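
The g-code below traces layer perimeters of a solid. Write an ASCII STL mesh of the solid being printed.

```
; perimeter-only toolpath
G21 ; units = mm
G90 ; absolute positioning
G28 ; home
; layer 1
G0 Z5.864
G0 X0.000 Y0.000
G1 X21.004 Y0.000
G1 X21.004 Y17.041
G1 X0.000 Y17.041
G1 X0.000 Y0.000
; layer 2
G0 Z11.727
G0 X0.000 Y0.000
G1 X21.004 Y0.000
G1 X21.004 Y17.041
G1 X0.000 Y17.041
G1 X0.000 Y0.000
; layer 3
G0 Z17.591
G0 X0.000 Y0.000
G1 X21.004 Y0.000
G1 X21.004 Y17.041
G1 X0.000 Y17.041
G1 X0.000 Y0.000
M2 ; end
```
solid part
  facet normal 0.0000 0.0000 -1.0000
    outer loop
      vertex 21.004 17.041 0.000
      vertex 21.004 0.000 0.000
      vertex 0.000 0.000 0.000
    endloop
  endfacet
  facet normal 0.0000 0.0000 -1.0000
    outer loop
      vertex 0.000 17.041 0.000
      vertex 21.004 17.041 0.000
      vertex 0.000 0.000 0.000
    endloop
  endfacet
  facet normal 0.0000 0.0000 1.0000
    outer loop
      vertex 0.000 0.000 17.591
      vertex 21.004 0.000 17.591
      vertex 21.004 17.041 17.591
    endloop
  endfacet
  facet normal 0.0000 0.0000 1.0000
    outer loop
      vertex 0.000 0.000 17.591
      vertex 21.004 17.041 17.591
      vertex 0.000 17.041 17.591
    endloop
  endfacet
  facet normal 0.0000 -1.0000 0.0000
    outer loop
      vertex 0.000 0.000 0.000
      vertex 21.004 0.000 0.000
      vertex 21.004 0.000 17.591
    endloop
  endfacet
  facet normal 0.0000 -1.0000 0.0000
    outer loop
      vertex 0.000 0.000 0.000
      vertex 21.004 0.000 17.591
      vertex 0.000 0.000 17.591
    endloop
  endfacet
  facet normal 0.0000 1.0000 0.0000
    outer loop
      vertex 21.004 17.041 17.591
      vertex 21.004 17.041 0.000
      vertex 0.000 17.041 0.000
    endloop
  endfacet
  facet normal 0.0000 1.0000 0.0000
    outer loop
      vertex 0.000 17.041 17.591
      vertex 21.004 17.041 17.591
      vertex 0.000 17.041 0.000
    endloop
  endfacet
  facet normal -1.0000 0.0000 0.0000
    outer loop
      vertex 0.000 17.041 17.591
      vertex 0.000 17.041 0.000
      vertex 0.000 0.000 0.000
    endloop
  endfacet
  facet normal -1.0000 0.0000 0.0000
    outer loop
      vertex 0.000 0.000 17.591
      vertex 0.000 17.041 17.591
      vertex 0.000 0.000 0.000
    endloop
  endfacet
  facet normal 1.0000 0.0000 0.0000
    outer loop
      vertex 21.004 0.000 0.000
      vertex 21.004 17.041 0.000
      vertex 21.004 17.041 17.591
    endloop
  endfacet
  facet normal 1.0000 0.0000 0.0000
    outer loop
      vertex 21.004 0.000 0.000
      vertex 21.004 17.041 17.591
      vertex 21.004 0.000 17.591
    endloop
  endfacet
endsolid part

The G0 Z moves step by Δz≈5.864 mm. Every layer's G1 loop is the same polygon, so the solid is a straight extrusion of it from z=0 to z≈17.6. Closing with flat bottom and top caps and triangulating gives 12 facets — a rectangular box, roughly 21 × 17 mm footprint and 17.6 mm tall.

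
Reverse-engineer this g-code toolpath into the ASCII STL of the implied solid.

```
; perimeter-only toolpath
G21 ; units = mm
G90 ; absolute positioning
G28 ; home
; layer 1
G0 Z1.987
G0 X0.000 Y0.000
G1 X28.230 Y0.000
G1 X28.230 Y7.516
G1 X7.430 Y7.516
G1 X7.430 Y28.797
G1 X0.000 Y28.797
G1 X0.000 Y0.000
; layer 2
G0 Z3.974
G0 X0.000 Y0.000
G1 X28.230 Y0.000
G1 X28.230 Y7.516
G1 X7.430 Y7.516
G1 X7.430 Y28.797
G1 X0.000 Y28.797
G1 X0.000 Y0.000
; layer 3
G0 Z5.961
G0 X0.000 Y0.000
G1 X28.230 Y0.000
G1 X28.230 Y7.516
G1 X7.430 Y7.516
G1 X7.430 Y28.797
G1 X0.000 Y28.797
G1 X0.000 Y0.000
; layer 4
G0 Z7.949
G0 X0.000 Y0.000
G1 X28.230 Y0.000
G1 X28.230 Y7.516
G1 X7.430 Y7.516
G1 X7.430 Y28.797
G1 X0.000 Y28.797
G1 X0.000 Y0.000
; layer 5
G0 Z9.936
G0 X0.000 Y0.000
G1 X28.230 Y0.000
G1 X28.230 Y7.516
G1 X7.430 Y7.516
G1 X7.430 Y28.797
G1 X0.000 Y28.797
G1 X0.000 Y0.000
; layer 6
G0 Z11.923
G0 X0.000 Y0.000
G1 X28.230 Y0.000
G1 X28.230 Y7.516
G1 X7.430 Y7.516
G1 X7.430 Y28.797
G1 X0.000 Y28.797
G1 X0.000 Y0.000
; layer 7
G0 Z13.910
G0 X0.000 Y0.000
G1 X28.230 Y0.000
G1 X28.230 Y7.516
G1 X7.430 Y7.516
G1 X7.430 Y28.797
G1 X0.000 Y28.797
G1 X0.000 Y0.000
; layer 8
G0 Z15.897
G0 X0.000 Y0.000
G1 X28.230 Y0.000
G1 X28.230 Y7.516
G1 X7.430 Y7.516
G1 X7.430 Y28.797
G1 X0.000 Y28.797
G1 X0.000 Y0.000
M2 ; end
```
solid part
  facet normal 0.0000 0.0000 -1.0000
    outer loop
      vertex 28.230 7.516 0.000
      vertex 28.230 0.000 0.000
      vertex 0.000 0.000 0.000
    endloop
  endfacet
  facet normal 0.0000 0.0000 -1.0000
    outer loop
      vertex 7.430 7.516 0.000
      vertex 28.230 7.516 0.000
      vertex 0.000 0.000 0.000
    endloop
  endfacet
  facet normal 0.0000 0.0000 -1.0000
    outer loop
      vertex 7.430 28.797 0.000
      vertex 7.430 7.516 0.000
      vertex 0.000 0.000 0.000
    endloop
  endfacet
  facet normal 0.0000 0.0000 -1.0000
    outer loop
      vertex 0.000 28.797 0.000
      vertex 7.430 28.797 0.000
      vertex 0.000 0.000 0.000
    endloop
  endfacet
  facet normal 0.0000 0.0000 1.0000
    outer loop
      vertex 0.000 0.000 15.897
      vertex 28.230 0.000 15.897
      vertex 28.230 7.516 15.897
    endloop
  endfacet
  facet normal 0.0000 0.0000 1.0000
    outer loop
      vertex 0.000 0.000 15.897
      vertex 28.230 7.516 15.897
      vertex 7.430 7.516 15.897
    endloop
  endfacet
  facet normal 0.0000 0.0000 1.0000
    outer loop
      vertex 0.000 0.000 15.897
      vertex 7.430 7.516 15.897
      vertex 7.430 28.797 15.897
    endloop
  endfacet
  facet normal 0.0000 0.0000 1.0000
    outer loop
      vertex 0.000 0.000 15.897
      vertex 7.430 28.797 15.897
      vertex 0.000 28.797 15.897
    endloop
  endfacet
  facet normal 0.0000 -1.0000 0.0000
    outer loop
      vertex 0.000 0.000 0.000
      vertex 28.230 0.000 0.000
      vertex 28.230 0.000 15.897
    endloop
  endfacet
  facet normal 0.0000 -1.0000 0.0000
    outer loop
      vertex 0.000 0.000 0.000
      vertex 28.230 0.000 15.897
      vertex 0.000 0.000 15.897
    endloop
  endfacet
  facet normal 1.0000 0.0000 0.0000
    outer loop
      vertex 28.230 0.000 0.000
      vertex 28.230 7.516 0.000
      vertex 28.230 7.516 15.897
    endloop
  endfacet
  facet normal 1.0000 0.0000 0.0000
    outer loop
      vertex 28.230 0.000 0.000
      vertex 28.230 7.516 15.897
      vertex 28.230 0.000 15.897
    endloop
  endfacet
  facet normal 0.0000 1.0000 0.0000
    outer loop
      vertex 28.230 7.516 0.000
      vertex 7.430 7.516 0.000
      vertex 7.430 7.516 15.897
    endloop
  endfacet
  facet normal 0.0000 1.0000 0.0000
    outer loop
      vertex 28.230 7.516 0.000
      vertex 7.430 7.516 15.897
      vertex 28.230 7.516 15.897
    endloop
  endfacet
  facet normal 1.0000 0.0000 0.0000
    outer loop
      vertex 7.430 7.516 0.000
      vertex 7.430 28.797 0.000
      vertex 7.430 28.797 15.897
    endloop
  endfacet
  facet normal 1.0000 0.0000 0.0000
    outer loop
      vertex 7.430 7.516 0.000
      vertex 7.430 28.797 15.897
      vertex 7.430 7.516 15.897
    endloop
  endfacet
  facet normal 0.0000 1.0000 0.0000
    outer loop
      vertex 7.430 28.797 0.000
      vertex 0.000 28.797 0.000
      vertex 0.000 28.797 15.897
    endloop
  endfacet
  facet normal 0.0000 1.0000 0.0000
    outer loop
      vertex 7.430 28.797 0.000
      vertex 0.000 28.797 15.897
      vertex 7.430 28.797 15.897
    endloop
  endfacet
  facet normal -1.0000 0.0000 0.0000
    outer loop
      vertex 0.000 28.797 0.000
      vertex 0.000 0.000 0.000
      vertex 0.000 0.000 15.897
    endloop
  endfacet
  facet normal -1.0000 0.0000 0.0000
    outer loop
      vertex 0.000 28.797 0.000
      vertex 0.000 0.000 15.897
      vertex 0.000 28.797 15.897
    endloop
  endfacet
endsolid part

The G0 Z moves step by Δz≈1.987 mm. Every layer's G1 loop is the same polygon, so the solid is a straight extrusion of it from z=0 to z≈15.9. Closing with flat bottom and top caps and triangulating gives 20 facets — an L-shaped prism: outer 28.2 × 28.8 mm, arm thicknesses ≈ 7.52 mm (horizontal) and 7.43 mm (vertical), extruded 15.9 mm in z.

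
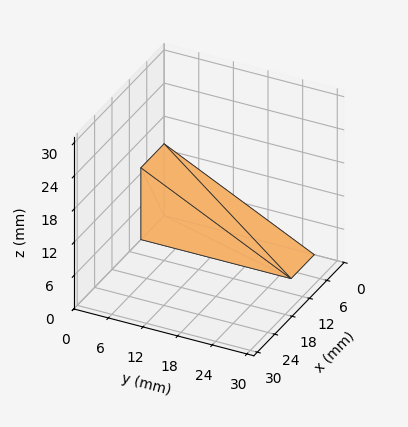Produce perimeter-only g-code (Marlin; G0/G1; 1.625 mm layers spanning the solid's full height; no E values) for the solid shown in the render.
Reading the render: the shape is a wedge (ramp): 8 × 26 mm base, rising to 13 mm along the y=0 edge and sloping linearly to z=0 at y=26 (dimensions read to the nearest mm from the axis ticks). For the g-code, the solid's height is divided into equal slices at the stated Δz and each level perimeter traced with G1 moves after a G0 lift.

; perimeter-only toolpath
G21 ; units = mm
G90 ; absolute positioning
G28 ; home
; layer 1
G0 Z1.625
G0 X0.000 Y0.000
G1 X8.000 Y0.000
G1 X8.000 Y22.750
G1 X0.000 Y22.750
G1 X0.000 Y0.000
; layer 2
G0 Z3.250
G0 X0.000 Y0.000
G1 X8.000 Y0.000
G1 X8.000 Y19.500
G1 X0.000 Y19.500
G1 X0.000 Y0.000
; layer 3
G0 Z4.875
G0 X0.000 Y0.000
G1 X8.000 Y0.000
G1 X8.000 Y16.250
G1 X0.000 Y16.250
G1 X0.000 Y0.000
; layer 4
G0 Z6.500
G0 X0.000 Y0.000
G1 X8.000 Y0.000
G1 X8.000 Y13.000
G1 X0.000 Y13.000
G1 X0.000 Y0.000
; layer 5
G0 Z8.125
G0 X0.000 Y0.000
G1 X8.000 Y0.000
G1 X8.000 Y9.750
G1 X0.000 Y9.750
G1 X0.000 Y0.000
; layer 6
G0 Z9.750
G0 X0.000 Y0.000
G1 X8.000 Y0.000
G1 X8.000 Y6.500
G1 X0.000 Y6.500
G1 X0.000 Y0.000
; layer 7
G0 Z11.375
G0 X0.000 Y0.000
G1 X8.000 Y0.000
G1 X8.000 Y3.250
G1 X0.000 Y3.250
G1 X0.000 Y0.000
M2 ; end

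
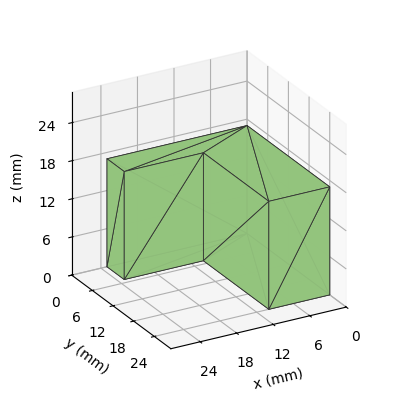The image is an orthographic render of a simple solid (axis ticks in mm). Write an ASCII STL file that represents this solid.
Reading the render: the shape is an L-shaped prism: outer 23 × 24 mm, arm thicknesses ≈ 5 mm (horizontal) and 10 mm (vertical), extruded 17 mm in z (dimensions read to the nearest mm from the axis ticks). For the STL, each face is triangulated and given an outward normal.

solid part
  facet normal 0.0000 0.0000 -1.0000
    outer loop
      vertex 23.00 5.00 0.00
      vertex 23.00 0.00 0.00
      vertex 0.00 0.00 0.00
    endloop
  endfacet
  facet normal 0.0000 0.0000 -1.0000
    outer loop
      vertex 10.00 5.00 0.00
      vertex 23.00 5.00 0.00
      vertex 0.00 0.00 0.00
    endloop
  endfacet
  facet normal 0.0000 0.0000 -1.0000
    outer loop
      vertex 10.00 24.00 0.00
      vertex 10.00 5.00 0.00
      vertex 0.00 0.00 0.00
    endloop
  endfacet
  facet normal 0.0000 0.0000 -1.0000
    outer loop
      vertex 0.00 24.00 0.00
      vertex 10.00 24.00 0.00
      vertex 0.00 0.00 0.00
    endloop
  endfacet
  facet normal 0.0000 0.0000 1.0000
    outer loop
      vertex 0.00 0.00 17.00
      vertex 23.00 0.00 17.00
      vertex 23.00 5.00 17.00
    endloop
  endfacet
  facet normal 0.0000 0.0000 1.0000
    outer loop
      vertex 0.00 0.00 17.00
      vertex 23.00 5.00 17.00
      vertex 10.00 5.00 17.00
    endloop
  endfacet
  facet normal 0.0000 0.0000 1.0000
    outer loop
      vertex 0.00 0.00 17.00
      vertex 10.00 5.00 17.00
      vertex 10.00 24.00 17.00
    endloop
  endfacet
  facet normal 0.0000 0.0000 1.0000
    outer loop
      vertex 0.00 0.00 17.00
      vertex 10.00 24.00 17.00
      vertex 0.00 24.00 17.00
    endloop
  endfacet
  facet normal 0.0000 -1.0000 0.0000
    outer loop
      vertex 0.00 0.00 0.00
      vertex 23.00 0.00 0.00
      vertex 23.00 0.00 17.00
    endloop
  endfacet
  facet normal 0.0000 -1.0000 0.0000
    outer loop
      vertex 0.00 0.00 0.00
      vertex 23.00 0.00 17.00
      vertex 0.00 0.00 17.00
    endloop
  endfacet
  facet normal 1.0000 0.0000 0.0000
    outer loop
      vertex 23.00 0.00 0.00
      vertex 23.00 5.00 0.00
      vertex 23.00 5.00 17.00
    endloop
  endfacet
  facet normal 1.0000 0.0000 0.0000
    outer loop
      vertex 23.00 0.00 0.00
      vertex 23.00 5.00 17.00
      vertex 23.00 0.00 17.00
    endloop
  endfacet
  facet normal 0.0000 1.0000 0.0000
    outer loop
      vertex 23.00 5.00 0.00
      vertex 10.00 5.00 0.00
      vertex 10.00 5.00 17.00
    endloop
  endfacet
  facet normal 0.0000 1.0000 0.0000
    outer loop
      vertex 23.00 5.00 0.00
      vertex 10.00 5.00 17.00
      vertex 23.00 5.00 17.00
    endloop
  endfacet
  facet normal 1.0000 0.0000 0.0000
    outer loop
      vertex 10.00 5.00 0.00
      vertex 10.00 24.00 0.00
      vertex 10.00 24.00 17.00
    endloop
  endfacet
  facet normal 1.0000 0.0000 0.0000
    outer loop
      vertex 10.00 5.00 0.00
      vertex 10.00 24.00 17.00
      vertex 10.00 5.00 17.00
    endloop
  endfacet
  facet normal 0.0000 1.0000 0.0000
    outer loop
      vertex 10.00 24.00 0.00
      vertex 0.00 24.00 0.00
      vertex 0.00 24.00 17.00
    endloop
  endfacet
  facet normal 0.0000 1.0000 0.0000
    outer loop
      vertex 10.00 24.00 0.00
      vertex 0.00 24.00 17.00
      vertex 10.00 24.00 17.00
    endloop
  endfacet
  facet normal -1.0000 0.0000 0.0000
    outer loop
      vertex 0.00 24.00 0.00
      vertex 0.00 0.00 0.00
      vertex 0.00 0.00 17.00
    endloop
  endfacet
  facet normal -1.0000 0.0000 0.0000
    outer loop
      vertex 0.00 24.00 0.00
      vertex 0.00 0.00 17.00
      vertex 0.00 24.00 17.00
    endloop
  endfacet
endsolid part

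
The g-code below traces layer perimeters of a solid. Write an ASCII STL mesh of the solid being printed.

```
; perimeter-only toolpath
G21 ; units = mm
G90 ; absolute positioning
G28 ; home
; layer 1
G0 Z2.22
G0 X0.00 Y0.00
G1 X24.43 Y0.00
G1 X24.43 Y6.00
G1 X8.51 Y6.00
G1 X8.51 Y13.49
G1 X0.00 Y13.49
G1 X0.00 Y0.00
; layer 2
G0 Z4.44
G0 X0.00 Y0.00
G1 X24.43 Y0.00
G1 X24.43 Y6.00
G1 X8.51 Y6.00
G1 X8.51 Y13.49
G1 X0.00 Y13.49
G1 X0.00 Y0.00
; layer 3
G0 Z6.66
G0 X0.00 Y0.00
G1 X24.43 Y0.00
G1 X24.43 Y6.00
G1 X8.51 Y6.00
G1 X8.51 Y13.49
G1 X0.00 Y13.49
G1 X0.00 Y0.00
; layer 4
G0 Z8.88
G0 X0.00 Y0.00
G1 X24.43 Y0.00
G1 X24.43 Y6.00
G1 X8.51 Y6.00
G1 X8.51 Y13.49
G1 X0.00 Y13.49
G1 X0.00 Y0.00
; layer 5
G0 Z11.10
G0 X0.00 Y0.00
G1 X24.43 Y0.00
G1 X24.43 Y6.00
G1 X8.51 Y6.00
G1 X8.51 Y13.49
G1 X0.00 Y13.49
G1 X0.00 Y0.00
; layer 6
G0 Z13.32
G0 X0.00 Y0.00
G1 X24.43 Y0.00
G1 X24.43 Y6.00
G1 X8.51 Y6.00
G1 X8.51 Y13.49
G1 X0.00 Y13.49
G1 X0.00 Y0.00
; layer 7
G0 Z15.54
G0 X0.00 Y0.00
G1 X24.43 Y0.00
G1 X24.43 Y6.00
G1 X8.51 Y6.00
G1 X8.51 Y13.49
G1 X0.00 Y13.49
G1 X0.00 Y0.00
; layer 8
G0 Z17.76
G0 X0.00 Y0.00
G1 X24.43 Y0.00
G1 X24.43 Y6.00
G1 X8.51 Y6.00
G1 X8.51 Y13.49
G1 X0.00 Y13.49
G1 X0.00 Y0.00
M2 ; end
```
solid part
  facet normal 0.0000 0.0000 -1.0000
    outer loop
      vertex 24.43 6.00 0.00
      vertex 24.43 0.00 0.00
      vertex 0.00 0.00 0.00
    endloop
  endfacet
  facet normal 0.0000 0.0000 -1.0000
    outer loop
      vertex 8.51 6.00 0.00
      vertex 24.43 6.00 0.00
      vertex 0.00 0.00 0.00
    endloop
  endfacet
  facet normal 0.0000 0.0000 -1.0000
    outer loop
      vertex 8.51 13.49 0.00
      vertex 8.51 6.00 0.00
      vertex 0.00 0.00 0.00
    endloop
  endfacet
  facet normal 0.0000 0.0000 -1.0000
    outer loop
      vertex 0.00 13.49 0.00
      vertex 8.51 13.49 0.00
      vertex 0.00 0.00 0.00
    endloop
  endfacet
  facet normal 0.0000 0.0000 1.0000
    outer loop
      vertex 0.00 0.00 17.76
      vertex 24.43 0.00 17.76
      vertex 24.43 6.00 17.76
    endloop
  endfacet
  facet normal 0.0000 0.0000 1.0000
    outer loop
      vertex 0.00 0.00 17.76
      vertex 24.43 6.00 17.76
      vertex 8.51 6.00 17.76
    endloop
  endfacet
  facet normal 0.0000 0.0000 1.0000
    outer loop
      vertex 0.00 0.00 17.76
      vertex 8.51 6.00 17.76
      vertex 8.51 13.49 17.76
    endloop
  endfacet
  facet normal 0.0000 0.0000 1.0000
    outer loop
      vertex 0.00 0.00 17.76
      vertex 8.51 13.49 17.76
      vertex 0.00 13.49 17.76
    endloop
  endfacet
  facet normal 0.0000 -1.0000 0.0000
    outer loop
      vertex 0.00 0.00 0.00
      vertex 24.43 0.00 0.00
      vertex 24.43 0.00 17.76
    endloop
  endfacet
  facet normal 0.0000 -1.0000 0.0000
    outer loop
      vertex 0.00 0.00 0.00
      vertex 24.43 0.00 17.76
      vertex 0.00 0.00 17.76
    endloop
  endfacet
  facet normal 1.0000 0.0000 0.0000
    outer loop
      vertex 24.43 0.00 0.00
      vertex 24.43 6.00 0.00
      vertex 24.43 6.00 17.76
    endloop
  endfacet
  facet normal 1.0000 0.0000 0.0000
    outer loop
      vertex 24.43 0.00 0.00
      vertex 24.43 6.00 17.76
      vertex 24.43 0.00 17.76
    endloop
  endfacet
  facet normal 0.0000 1.0000 0.0000
    outer loop
      vertex 24.43 6.00 0.00
      vertex 8.51 6.00 0.00
      vertex 8.51 6.00 17.76
    endloop
  endfacet
  facet normal 0.0000 1.0000 0.0000
    outer loop
      vertex 24.43 6.00 0.00
      vertex 8.51 6.00 17.76
      vertex 24.43 6.00 17.76
    endloop
  endfacet
  facet normal 1.0000 0.0000 0.0000
    outer loop
      vertex 8.51 6.00 0.00
      vertex 8.51 13.49 0.00
      vertex 8.51 13.49 17.76
    endloop
  endfacet
  facet normal 1.0000 0.0000 0.0000
    outer loop
      vertex 8.51 6.00 0.00
      vertex 8.51 13.49 17.76
      vertex 8.51 6.00 17.76
    endloop
  endfacet
  facet normal 0.0000 1.0000 0.0000
    outer loop
      vertex 8.51 13.49 0.00
      vertex 0.00 13.49 0.00
      vertex 0.00 13.49 17.76
    endloop
  endfacet
  facet normal 0.0000 1.0000 0.0000
    outer loop
      vertex 8.51 13.49 0.00
      vertex 0.00 13.49 17.76
      vertex 8.51 13.49 17.76
    endloop
  endfacet
  facet normal -1.0000 0.0000 0.0000
    outer loop
      vertex 0.00 13.49 0.00
      vertex 0.00 0.00 0.00
      vertex 0.00 0.00 17.76
    endloop
  endfacet
  facet normal -1.0000 0.0000 0.0000
    outer loop
      vertex 0.00 13.49 0.00
      vertex 0.00 0.00 17.76
      vertex 0.00 13.49 17.76
    endloop
  endfacet
endsolid part

The G0 Z moves step by Δz≈2.22 mm. Every layer's G1 loop is the same polygon, so the solid is a straight extrusion of it from z=0 to z≈17.8. Closing with flat bottom and top caps and triangulating gives 20 facets — an L-shaped prism: outer 24.4 × 13.5 mm, arm thicknesses ≈ 6 mm (horizontal) and 8.51 mm (vertical), extruded 17.8 mm in z.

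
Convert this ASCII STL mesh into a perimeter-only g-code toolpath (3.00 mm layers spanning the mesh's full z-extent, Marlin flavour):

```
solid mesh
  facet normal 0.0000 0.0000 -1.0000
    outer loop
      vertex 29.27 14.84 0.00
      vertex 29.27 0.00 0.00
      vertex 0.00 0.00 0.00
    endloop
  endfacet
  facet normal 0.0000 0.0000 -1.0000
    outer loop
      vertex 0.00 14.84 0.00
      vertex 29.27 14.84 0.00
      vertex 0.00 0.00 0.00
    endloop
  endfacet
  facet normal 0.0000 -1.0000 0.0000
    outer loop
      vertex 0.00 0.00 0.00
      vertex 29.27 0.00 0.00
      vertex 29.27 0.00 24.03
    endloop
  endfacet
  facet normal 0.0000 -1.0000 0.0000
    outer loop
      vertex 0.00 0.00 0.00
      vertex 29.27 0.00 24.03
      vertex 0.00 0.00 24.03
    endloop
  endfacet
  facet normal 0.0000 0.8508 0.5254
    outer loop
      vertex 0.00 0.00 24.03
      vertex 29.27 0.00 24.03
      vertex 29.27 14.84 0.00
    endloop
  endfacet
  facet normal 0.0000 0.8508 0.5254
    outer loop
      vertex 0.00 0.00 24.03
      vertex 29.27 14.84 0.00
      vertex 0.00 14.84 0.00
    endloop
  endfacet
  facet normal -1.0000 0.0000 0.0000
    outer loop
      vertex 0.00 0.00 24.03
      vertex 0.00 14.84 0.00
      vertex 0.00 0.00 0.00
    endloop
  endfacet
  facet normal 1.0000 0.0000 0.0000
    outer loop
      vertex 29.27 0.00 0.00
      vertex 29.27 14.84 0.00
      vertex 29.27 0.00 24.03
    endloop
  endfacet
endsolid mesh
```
; perimeter-only toolpath
G21 ; units = mm
G90 ; absolute positioning
G28 ; home
; layer 1
G0 Z3.00
G0 X0.00 Y0.00
G1 X29.27 Y0.00
G1 X29.27 Y12.98
G1 X0.00 Y12.98
G1 X0.00 Y0.00
; layer 2
G0 Z6.01
G0 X0.00 Y0.00
G1 X29.27 Y0.00
G1 X29.27 Y11.13
G1 X0.00 Y11.13
G1 X0.00 Y0.00
; layer 3
G0 Z9.01
G0 X0.00 Y0.00
G1 X29.27 Y0.00
G1 X29.27 Y9.28
G1 X0.00 Y9.28
G1 X0.00 Y0.00
; layer 4
G0 Z12.02
G0 X0.00 Y0.00
G1 X29.27 Y0.00
G1 X29.27 Y7.42
G1 X0.00 Y7.42
G1 X0.00 Y0.00
; layer 5
G0 Z15.02
G0 X0.00 Y0.00
G1 X29.27 Y0.00
G1 X29.27 Y5.56
G1 X0.00 Y5.56
G1 X0.00 Y0.00
; layer 6
G0 Z18.02
G0 X0.00 Y0.00
G1 X29.27 Y0.00
G1 X29.27 Y3.71
G1 X0.00 Y3.71
G1 X0.00 Y0.00
; layer 7
G0 Z21.03
G0 X0.00 Y0.00
G1 X29.27 Y0.00
G1 X29.27 Y1.85
G1 X0.00 Y1.85
G1 X0.00 Y0.00
M2 ; end

The solid is a wedge (ramp): 29.3 × 14.8 mm base, rising to 24 mm along the y=0 edge and sloping linearly to z=0 at y=14.8. Slicing at Δz = 3.00 mm — 8 equal slices spanning the solid's height, so layer i sits at z = i·h/8 — gives 7 non-empty perimeters. Each is a 4-segment closed polygon; G0 lifts to the layer z and rapids to the start vertex, then G1 traces the edges. The cross-section shrinks linearly with z (the slice at the apex is degenerate and omitted).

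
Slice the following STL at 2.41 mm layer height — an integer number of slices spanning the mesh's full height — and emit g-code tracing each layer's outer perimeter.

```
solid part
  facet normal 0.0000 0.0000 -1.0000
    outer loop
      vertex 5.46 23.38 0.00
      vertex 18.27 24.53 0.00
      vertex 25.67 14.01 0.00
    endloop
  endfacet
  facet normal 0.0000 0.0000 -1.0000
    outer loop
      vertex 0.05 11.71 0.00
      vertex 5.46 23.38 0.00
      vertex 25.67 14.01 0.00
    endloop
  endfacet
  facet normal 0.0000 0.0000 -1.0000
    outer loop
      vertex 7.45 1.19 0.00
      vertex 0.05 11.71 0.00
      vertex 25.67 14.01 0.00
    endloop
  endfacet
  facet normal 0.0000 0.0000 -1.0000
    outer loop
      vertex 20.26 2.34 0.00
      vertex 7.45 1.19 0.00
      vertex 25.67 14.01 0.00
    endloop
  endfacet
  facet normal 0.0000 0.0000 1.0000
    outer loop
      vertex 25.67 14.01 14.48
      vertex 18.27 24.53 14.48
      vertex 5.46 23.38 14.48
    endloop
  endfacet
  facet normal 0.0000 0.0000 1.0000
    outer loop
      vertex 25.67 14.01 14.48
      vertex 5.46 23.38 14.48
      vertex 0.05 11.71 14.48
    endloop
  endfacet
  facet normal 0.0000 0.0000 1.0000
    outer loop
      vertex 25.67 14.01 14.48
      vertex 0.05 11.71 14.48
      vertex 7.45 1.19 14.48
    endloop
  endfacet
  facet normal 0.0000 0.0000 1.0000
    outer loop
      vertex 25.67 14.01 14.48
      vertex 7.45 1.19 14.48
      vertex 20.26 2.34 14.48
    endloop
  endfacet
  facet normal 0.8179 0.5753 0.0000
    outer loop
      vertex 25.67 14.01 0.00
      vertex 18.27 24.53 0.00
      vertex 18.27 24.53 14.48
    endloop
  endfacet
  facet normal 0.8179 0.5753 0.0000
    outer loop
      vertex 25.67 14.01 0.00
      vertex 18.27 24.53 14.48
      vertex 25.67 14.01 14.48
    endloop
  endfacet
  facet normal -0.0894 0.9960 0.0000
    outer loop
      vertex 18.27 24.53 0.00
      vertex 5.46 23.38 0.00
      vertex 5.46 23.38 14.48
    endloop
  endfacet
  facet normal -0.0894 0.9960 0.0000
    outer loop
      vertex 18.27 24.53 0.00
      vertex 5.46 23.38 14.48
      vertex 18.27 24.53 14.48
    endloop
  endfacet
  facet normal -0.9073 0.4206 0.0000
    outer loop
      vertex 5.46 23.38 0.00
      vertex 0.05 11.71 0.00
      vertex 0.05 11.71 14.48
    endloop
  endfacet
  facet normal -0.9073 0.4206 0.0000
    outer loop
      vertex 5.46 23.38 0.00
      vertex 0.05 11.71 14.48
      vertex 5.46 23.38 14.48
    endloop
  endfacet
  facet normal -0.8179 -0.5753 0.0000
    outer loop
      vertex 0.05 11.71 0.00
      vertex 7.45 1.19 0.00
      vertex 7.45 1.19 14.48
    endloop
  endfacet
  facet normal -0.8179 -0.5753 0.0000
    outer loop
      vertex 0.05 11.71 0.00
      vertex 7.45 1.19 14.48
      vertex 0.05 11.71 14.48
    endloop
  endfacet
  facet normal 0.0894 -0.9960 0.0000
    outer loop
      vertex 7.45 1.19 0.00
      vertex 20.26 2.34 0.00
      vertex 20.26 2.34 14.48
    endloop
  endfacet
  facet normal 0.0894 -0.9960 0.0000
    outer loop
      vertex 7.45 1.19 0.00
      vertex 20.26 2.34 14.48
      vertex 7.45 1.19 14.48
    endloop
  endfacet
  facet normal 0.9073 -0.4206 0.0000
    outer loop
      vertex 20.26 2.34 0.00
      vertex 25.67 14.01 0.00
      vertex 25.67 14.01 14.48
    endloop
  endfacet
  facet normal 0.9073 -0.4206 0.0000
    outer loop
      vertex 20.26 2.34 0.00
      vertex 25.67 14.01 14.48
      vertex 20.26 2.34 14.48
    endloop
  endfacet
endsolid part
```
; perimeter-only toolpath
G21 ; units = mm
G90 ; absolute positioning
G28 ; home
; layer 1
G0 Z2.41
G0 X25.67 Y14.01
G1 X18.27 Y24.53
G1 X5.46 Y23.38
G1 X0.05 Y11.71
G1 X7.45 Y1.19
G1 X20.26 Y2.34
G1 X25.67 Y14.01
; layer 2
G0 Z4.83
G0 X25.67 Y14.01
G1 X18.27 Y24.53
G1 X5.46 Y23.38
G1 X0.05 Y11.71
G1 X7.45 Y1.19
G1 X20.26 Y2.34
G1 X25.67 Y14.01
; layer 3
G0 Z7.24
G0 X25.67 Y14.01
G1 X18.27 Y24.53
G1 X5.46 Y23.38
G1 X0.05 Y11.71
G1 X7.45 Y1.19
G1 X20.26 Y2.34
G1 X25.67 Y14.01
; layer 4
G0 Z9.65
G0 X25.67 Y14.01
G1 X18.27 Y24.53
G1 X5.46 Y23.38
G1 X0.05 Y11.71
G1 X7.45 Y1.19
G1 X20.26 Y2.34
G1 X25.67 Y14.01
; layer 5
G0 Z12.07
G0 X25.67 Y14.01
G1 X18.27 Y24.53
G1 X5.46 Y23.38
G1 X0.05 Y11.71
G1 X7.45 Y1.19
G1 X20.26 Y2.34
G1 X25.67 Y14.01
; layer 6
G0 Z14.48
G0 X25.67 Y14.01
G1 X18.27 Y24.53
G1 X5.46 Y23.38
G1 X0.05 Y11.71
G1 X7.45 Y1.19
G1 X20.26 Y2.34
G1 X25.67 Y14.01
M2 ; end

The solid is a regular 6-sided prism (a cylinder approximated with 6 flat sides), circumscribed radius ≈ 12.9 mm, height ≈ 14.5 mm. Slicing at Δz = 2.41 mm — 6 equal slices spanning the solid's height, so layer i sits at z = i·h/6 — gives 6 non-empty perimeters. Each is a 6-segment closed polygon; G0 lifts to the layer z and rapids to the start vertex, then G1 traces the edges.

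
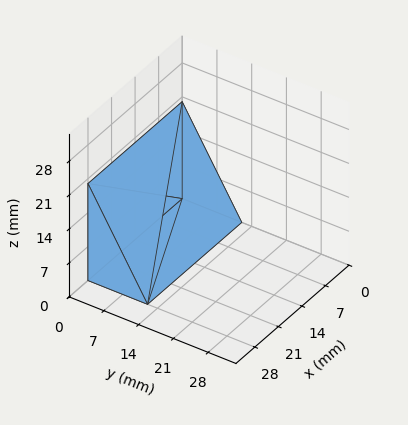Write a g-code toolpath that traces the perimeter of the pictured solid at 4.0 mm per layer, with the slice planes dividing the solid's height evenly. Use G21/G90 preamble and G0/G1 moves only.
Reading the render: the shape is a wedge (ramp): 28 × 12 mm base, rising to 20 mm along the y=0 edge and sloping linearly to z=0 at y=12 (dimensions read to the nearest mm from the axis ticks). For the g-code, the solid's height is divided into equal slices at the stated Δz and each level perimeter traced with G1 moves after a G0 lift.

; perimeter-only toolpath
G21 ; units = mm
G90 ; absolute positioning
G28 ; home
; layer 1
G0 Z4.0
G0 X0.0 Y0.0
G1 X28.0 Y0.0
G1 X28.0 Y9.6
G1 X0.0 Y9.6
G1 X0.0 Y0.0
; layer 2
G0 Z8.0
G0 X0.0 Y0.0
G1 X28.0 Y0.0
G1 X28.0 Y7.2
G1 X0.0 Y7.2
G1 X0.0 Y0.0
; layer 3
G0 Z12.0
G0 X0.0 Y0.0
G1 X28.0 Y0.0
G1 X28.0 Y4.8
G1 X0.0 Y4.8
G1 X0.0 Y0.0
; layer 4
G0 Z16.0
G0 X0.0 Y0.0
G1 X28.0 Y0.0
G1 X28.0 Y2.4
G1 X0.0 Y2.4
G1 X0.0 Y0.0
M2 ; end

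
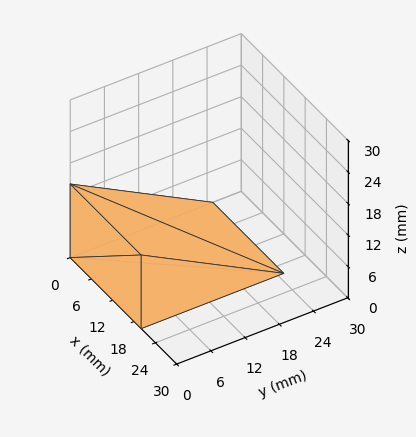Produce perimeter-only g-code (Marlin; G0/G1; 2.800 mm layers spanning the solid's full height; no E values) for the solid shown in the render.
Reading the render: the shape is a wedge (ramp): 20 × 25 mm base, rising to 14 mm along the y=0 edge and sloping linearly to z=0 at y=25 (dimensions read to the nearest mm from the axis ticks). For the g-code, the solid's height is divided into equal slices at the stated Δz and each level perimeter traced with G1 moves after a G0 lift.

; perimeter-only toolpath
G21 ; units = mm
G90 ; absolute positioning
G28 ; home
; layer 1
G0 Z2.800
G0 X0.000 Y0.000
G1 X20.000 Y0.000
G1 X20.000 Y20.000
G1 X0.000 Y20.000
G1 X0.000 Y0.000
; layer 2
G0 Z5.600
G0 X0.000 Y0.000
G1 X20.000 Y0.000
G1 X20.000 Y15.000
G1 X0.000 Y15.000
G1 X0.000 Y0.000
; layer 3
G0 Z8.400
G0 X0.000 Y0.000
G1 X20.000 Y0.000
G1 X20.000 Y10.000
G1 X0.000 Y10.000
G1 X0.000 Y0.000
; layer 4
G0 Z11.200
G0 X0.000 Y0.000
G1 X20.000 Y0.000
G1 X20.000 Y5.000
G1 X0.000 Y5.000
G1 X0.000 Y0.000
M2 ; end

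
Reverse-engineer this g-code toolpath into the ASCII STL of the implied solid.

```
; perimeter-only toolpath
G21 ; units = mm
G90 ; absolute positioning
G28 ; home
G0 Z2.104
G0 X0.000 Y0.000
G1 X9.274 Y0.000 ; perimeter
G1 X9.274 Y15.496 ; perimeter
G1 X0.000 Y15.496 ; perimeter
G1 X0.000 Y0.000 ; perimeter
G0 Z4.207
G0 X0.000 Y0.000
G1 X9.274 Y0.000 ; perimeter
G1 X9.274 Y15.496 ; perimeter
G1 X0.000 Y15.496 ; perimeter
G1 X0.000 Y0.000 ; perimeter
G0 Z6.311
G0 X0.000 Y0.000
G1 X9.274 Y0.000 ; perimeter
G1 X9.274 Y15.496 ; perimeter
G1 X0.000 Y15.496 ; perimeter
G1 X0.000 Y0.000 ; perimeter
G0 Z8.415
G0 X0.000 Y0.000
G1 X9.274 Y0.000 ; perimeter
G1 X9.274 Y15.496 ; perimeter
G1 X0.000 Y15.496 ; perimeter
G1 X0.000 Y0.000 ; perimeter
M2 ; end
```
solid part
  facet normal 0.0000 0.0000 -1.0000
    outer loop
      vertex 9.274 15.496 0.000
      vertex 9.274 0.000 0.000
      vertex 0.000 0.000 0.000
    endloop
  endfacet
  facet normal 0.0000 0.0000 -1.0000
    outer loop
      vertex 0.000 15.496 0.000
      vertex 9.274 15.496 0.000
      vertex 0.000 0.000 0.000
    endloop
  endfacet
  facet normal 0.0000 0.0000 1.0000
    outer loop
      vertex 0.000 0.000 8.415
      vertex 9.274 0.000 8.415
      vertex 9.274 15.496 8.415
    endloop
  endfacet
  facet normal 0.0000 0.0000 1.0000
    outer loop
      vertex 0.000 0.000 8.415
      vertex 9.274 15.496 8.415
      vertex 0.000 15.496 8.415
    endloop
  endfacet
  facet normal 0.0000 -1.0000 0.0000
    outer loop
      vertex 0.000 0.000 0.000
      vertex 9.274 0.000 0.000
      vertex 9.274 0.000 8.415
    endloop
  endfacet
  facet normal 0.0000 -1.0000 0.0000
    outer loop
      vertex 0.000 0.000 0.000
      vertex 9.274 0.000 8.415
      vertex 0.000 0.000 8.415
    endloop
  endfacet
  facet normal 0.0000 1.0000 0.0000
    outer loop
      vertex 9.274 15.496 8.415
      vertex 9.274 15.496 0.000
      vertex 0.000 15.496 0.000
    endloop
  endfacet
  facet normal 0.0000 1.0000 0.0000
    outer loop
      vertex 0.000 15.496 8.415
      vertex 9.274 15.496 8.415
      vertex 0.000 15.496 0.000
    endloop
  endfacet
  facet normal -1.0000 0.0000 0.0000
    outer loop
      vertex 0.000 15.496 8.415
      vertex 0.000 15.496 0.000
      vertex 0.000 0.000 0.000
    endloop
  endfacet
  facet normal -1.0000 0.0000 0.0000
    outer loop
      vertex 0.000 0.000 8.415
      vertex 0.000 15.496 8.415
      vertex 0.000 0.000 0.000
    endloop
  endfacet
  facet normal 1.0000 0.0000 0.0000
    outer loop
      vertex 9.274 0.000 0.000
      vertex 9.274 15.496 0.000
      vertex 9.274 15.496 8.415
    endloop
  endfacet
  facet normal 1.0000 0.0000 0.0000
    outer loop
      vertex 9.274 0.000 0.000
      vertex 9.274 15.496 8.415
      vertex 9.274 0.000 8.415
    endloop
  endfacet
endsolid part

The G0 Z moves step by Δz≈2.104 mm. Every layer's G1 loop is the same polygon, so the solid is a straight extrusion of it from z=0 to z≈8.41. Closing with flat bottom and top caps and triangulating gives 12 facets — a rectangular box, roughly 9.27 × 15.5 mm footprint and 8.41 mm tall.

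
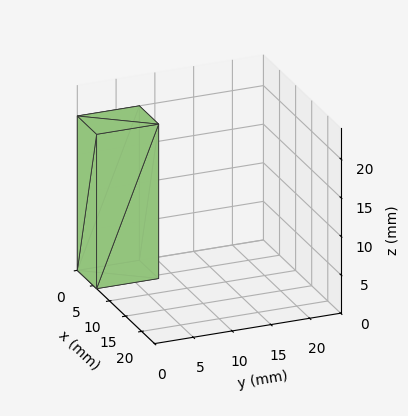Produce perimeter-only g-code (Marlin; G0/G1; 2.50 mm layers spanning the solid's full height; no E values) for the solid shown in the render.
Reading the render: the shape is a rectangular box, roughly 6 × 8 mm footprint and 20 mm tall (dimensions read to the nearest mm from the axis ticks). For the g-code, the solid's height is divided into equal slices at the stated Δz and each level perimeter traced with G1 moves after a G0 lift.

; perimeter-only toolpath
G21 ; units = mm
G90 ; absolute positioning
G28 ; home
; layer 1
G0 Z2.50
G0 X0.00 Y0.00
G1 X6.00 Y0.00
G1 X6.00 Y8.00
G1 X0.00 Y8.00
G1 X0.00 Y0.00
; layer 2
G0 Z5.00
G0 X0.00 Y0.00
G1 X6.00 Y0.00
G1 X6.00 Y8.00
G1 X0.00 Y8.00
G1 X0.00 Y0.00
; layer 3
G0 Z7.50
G0 X0.00 Y0.00
G1 X6.00 Y0.00
G1 X6.00 Y8.00
G1 X0.00 Y8.00
G1 X0.00 Y0.00
; layer 4
G0 Z10.00
G0 X0.00 Y0.00
G1 X6.00 Y0.00
G1 X6.00 Y8.00
G1 X0.00 Y8.00
G1 X0.00 Y0.00
; layer 5
G0 Z12.50
G0 X0.00 Y0.00
G1 X6.00 Y0.00
G1 X6.00 Y8.00
G1 X0.00 Y8.00
G1 X0.00 Y0.00
; layer 6
G0 Z15.00
G0 X0.00 Y0.00
G1 X6.00 Y0.00
G1 X6.00 Y8.00
G1 X0.00 Y8.00
G1 X0.00 Y0.00
; layer 7
G0 Z17.50
G0 X0.00 Y0.00
G1 X6.00 Y0.00
G1 X6.00 Y8.00
G1 X0.00 Y8.00
G1 X0.00 Y0.00
; layer 8
G0 Z20.00
G0 X0.00 Y0.00
G1 X6.00 Y0.00
G1 X6.00 Y8.00
G1 X0.00 Y8.00
G1 X0.00 Y0.00
M2 ; end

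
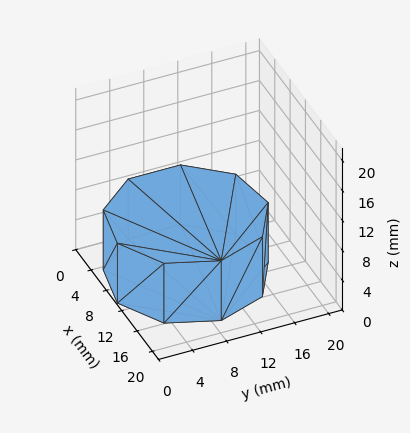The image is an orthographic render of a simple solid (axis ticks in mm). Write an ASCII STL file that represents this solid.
Reading the render: the shape is a regular 9-sided prism (a cylinder approximated with 9 flat sides), circumscribed radius ≈ 9 mm, height ≈ 8 mm (dimensions read to the nearest mm from the axis ticks). For the STL, each face is triangulated and given an outward normal.

solid part
  facet normal 0.0000 0.0000 -1.0000
    outer loop
      vertex 10.563 17.863 0.000
      vertex 15.894 14.785 0.000
      vertex 18.000 9.000 0.000
    endloop
  endfacet
  facet normal 0.0000 0.0000 -1.0000
    outer loop
      vertex 4.500 16.794 0.000
      vertex 10.563 17.863 0.000
      vertex 18.000 9.000 0.000
    endloop
  endfacet
  facet normal 0.0000 0.0000 -1.0000
    outer loop
      vertex 0.543 12.078 0.000
      vertex 4.500 16.794 0.000
      vertex 18.000 9.000 0.000
    endloop
  endfacet
  facet normal 0.0000 0.0000 -1.0000
    outer loop
      vertex 0.543 5.922 0.000
      vertex 0.543 12.078 0.000
      vertex 18.000 9.000 0.000
    endloop
  endfacet
  facet normal 0.0000 0.0000 -1.0000
    outer loop
      vertex 4.500 1.206 0.000
      vertex 0.543 5.922 0.000
      vertex 18.000 9.000 0.000
    endloop
  endfacet
  facet normal 0.0000 0.0000 -1.0000
    outer loop
      vertex 10.563 0.137 0.000
      vertex 4.500 1.206 0.000
      vertex 18.000 9.000 0.000
    endloop
  endfacet
  facet normal 0.0000 0.0000 -1.0000
    outer loop
      vertex 15.894 3.215 0.000
      vertex 10.563 0.137 0.000
      vertex 18.000 9.000 0.000
    endloop
  endfacet
  facet normal 0.0000 0.0000 1.0000
    outer loop
      vertex 18.000 9.000 8.000
      vertex 15.894 14.785 8.000
      vertex 10.563 17.863 8.000
    endloop
  endfacet
  facet normal 0.0000 0.0000 1.0000
    outer loop
      vertex 18.000 9.000 8.000
      vertex 10.563 17.863 8.000
      vertex 4.500 16.794 8.000
    endloop
  endfacet
  facet normal 0.0000 0.0000 1.0000
    outer loop
      vertex 18.000 9.000 8.000
      vertex 4.500 16.794 8.000
      vertex 0.543 12.078 8.000
    endloop
  endfacet
  facet normal 0.0000 0.0000 1.0000
    outer loop
      vertex 18.000 9.000 8.000
      vertex 0.543 12.078 8.000
      vertex 0.543 5.922 8.000
    endloop
  endfacet
  facet normal 0.0000 0.0000 1.0000
    outer loop
      vertex 18.000 9.000 8.000
      vertex 0.543 5.922 8.000
      vertex 4.500 1.206 8.000
    endloop
  endfacet
  facet normal 0.0000 0.0000 1.0000
    outer loop
      vertex 18.000 9.000 8.000
      vertex 4.500 1.206 8.000
      vertex 10.563 0.137 8.000
    endloop
  endfacet
  facet normal 0.0000 0.0000 1.0000
    outer loop
      vertex 18.000 9.000 8.000
      vertex 10.563 0.137 8.000
      vertex 15.894 3.215 8.000
    endloop
  endfacet
  facet normal 0.9397 0.3421 0.0000
    outer loop
      vertex 18.000 9.000 0.000
      vertex 15.894 14.785 0.000
      vertex 15.894 14.785 8.000
    endloop
  endfacet
  facet normal 0.9397 0.3421 0.0000
    outer loop
      vertex 18.000 9.000 0.000
      vertex 15.894 14.785 8.000
      vertex 18.000 9.000 8.000
    endloop
  endfacet
  facet normal 0.5000 0.8660 0.0000
    outer loop
      vertex 15.894 14.785 0.000
      vertex 10.563 17.863 0.000
      vertex 10.563 17.863 8.000
    endloop
  endfacet
  facet normal 0.5000 0.8660 0.0000
    outer loop
      vertex 15.894 14.785 0.000
      vertex 10.563 17.863 8.000
      vertex 15.894 14.785 8.000
    endloop
  endfacet
  facet normal -0.1736 0.9848 0.0000
    outer loop
      vertex 10.563 17.863 0.000
      vertex 4.500 16.794 0.000
      vertex 4.500 16.794 8.000
    endloop
  endfacet
  facet normal -0.1736 0.9848 0.0000
    outer loop
      vertex 10.563 17.863 0.000
      vertex 4.500 16.794 8.000
      vertex 10.563 17.863 8.000
    endloop
  endfacet
  facet normal -0.7661 0.6428 0.0000
    outer loop
      vertex 4.500 16.794 0.000
      vertex 0.543 12.078 0.000
      vertex 0.543 12.078 8.000
    endloop
  endfacet
  facet normal -0.7661 0.6428 0.0000
    outer loop
      vertex 4.500 16.794 0.000
      vertex 0.543 12.078 8.000
      vertex 4.500 16.794 8.000
    endloop
  endfacet
  facet normal -1.0000 0.0000 0.0000
    outer loop
      vertex 0.543 12.078 0.000
      vertex 0.543 5.922 0.000
      vertex 0.543 5.922 8.000
    endloop
  endfacet
  facet normal -1.0000 0.0000 0.0000
    outer loop
      vertex 0.543 12.078 0.000
      vertex 0.543 5.922 8.000
      vertex 0.543 12.078 8.000
    endloop
  endfacet
  facet normal -0.7661 -0.6428 0.0000
    outer loop
      vertex 0.543 5.922 0.000
      vertex 4.500 1.206 0.000
      vertex 4.500 1.206 8.000
    endloop
  endfacet
  facet normal -0.7661 -0.6428 0.0000
    outer loop
      vertex 0.543 5.922 0.000
      vertex 4.500 1.206 8.000
      vertex 0.543 5.922 8.000
    endloop
  endfacet
  facet normal -0.1736 -0.9848 0.0000
    outer loop
      vertex 4.500 1.206 0.000
      vertex 10.563 0.137 0.000
      vertex 10.563 0.137 8.000
    endloop
  endfacet
  facet normal -0.1736 -0.9848 0.0000
    outer loop
      vertex 4.500 1.206 0.000
      vertex 10.563 0.137 8.000
      vertex 4.500 1.206 8.000
    endloop
  endfacet
  facet normal 0.5000 -0.8660 0.0000
    outer loop
      vertex 10.563 0.137 0.000
      vertex 15.894 3.215 0.000
      vertex 15.894 3.215 8.000
    endloop
  endfacet
  facet normal 0.5000 -0.8660 0.0000
    outer loop
      vertex 10.563 0.137 0.000
      vertex 15.894 3.215 8.000
      vertex 10.563 0.137 8.000
    endloop
  endfacet
  facet normal 0.9397 -0.3421 0.0000
    outer loop
      vertex 15.894 3.215 0.000
      vertex 18.000 9.000 0.000
      vertex 18.000 9.000 8.000
    endloop
  endfacet
  facet normal 0.9397 -0.3421 0.0000
    outer loop
      vertex 15.894 3.215 0.000
      vertex 18.000 9.000 8.000
      vertex 15.894 3.215 8.000
    endloop
  endfacet
endsolid part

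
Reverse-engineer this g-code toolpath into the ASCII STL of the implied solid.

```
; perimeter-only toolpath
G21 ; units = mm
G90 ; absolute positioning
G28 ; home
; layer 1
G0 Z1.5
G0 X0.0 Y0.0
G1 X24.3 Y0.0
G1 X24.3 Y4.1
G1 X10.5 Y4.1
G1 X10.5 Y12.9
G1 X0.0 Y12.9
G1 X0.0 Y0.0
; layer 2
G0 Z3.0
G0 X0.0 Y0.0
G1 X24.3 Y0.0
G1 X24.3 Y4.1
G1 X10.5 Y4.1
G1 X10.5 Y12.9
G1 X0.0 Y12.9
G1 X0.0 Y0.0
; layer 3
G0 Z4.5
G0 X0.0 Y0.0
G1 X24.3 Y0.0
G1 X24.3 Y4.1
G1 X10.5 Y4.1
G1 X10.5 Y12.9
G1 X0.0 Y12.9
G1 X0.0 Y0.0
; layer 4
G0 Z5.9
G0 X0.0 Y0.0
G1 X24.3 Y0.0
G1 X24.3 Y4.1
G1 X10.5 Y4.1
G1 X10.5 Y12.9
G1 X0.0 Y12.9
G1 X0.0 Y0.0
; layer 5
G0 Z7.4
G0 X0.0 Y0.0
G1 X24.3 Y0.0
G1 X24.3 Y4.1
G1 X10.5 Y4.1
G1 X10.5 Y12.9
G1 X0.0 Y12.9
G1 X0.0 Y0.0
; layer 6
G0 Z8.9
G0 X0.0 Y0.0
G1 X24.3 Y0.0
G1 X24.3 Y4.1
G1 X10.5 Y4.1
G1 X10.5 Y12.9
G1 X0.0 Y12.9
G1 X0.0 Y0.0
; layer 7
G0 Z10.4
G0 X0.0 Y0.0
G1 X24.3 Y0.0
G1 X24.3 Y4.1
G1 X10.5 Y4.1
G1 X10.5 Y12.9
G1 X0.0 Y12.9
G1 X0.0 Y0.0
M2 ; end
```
solid part
  facet normal 0.0000 0.0000 -1.0000
    outer loop
      vertex 24.3 4.1 0.0
      vertex 24.3 0.0 0.0
      vertex 0.0 0.0 0.0
    endloop
  endfacet
  facet normal 0.0000 0.0000 -1.0000
    outer loop
      vertex 10.5 4.1 0.0
      vertex 24.3 4.1 0.0
      vertex 0.0 0.0 0.0
    endloop
  endfacet
  facet normal 0.0000 0.0000 -1.0000
    outer loop
      vertex 10.5 12.9 0.0
      vertex 10.5 4.1 0.0
      vertex 0.0 0.0 0.0
    endloop
  endfacet
  facet normal 0.0000 0.0000 -1.0000
    outer loop
      vertex 0.0 12.9 0.0
      vertex 10.5 12.9 0.0
      vertex 0.0 0.0 0.0
    endloop
  endfacet
  facet normal 0.0000 0.0000 1.0000
    outer loop
      vertex 0.0 0.0 10.4
      vertex 24.3 0.0 10.4
      vertex 24.3 4.1 10.4
    endloop
  endfacet
  facet normal 0.0000 0.0000 1.0000
    outer loop
      vertex 0.0 0.0 10.4
      vertex 24.3 4.1 10.4
      vertex 10.5 4.1 10.4
    endloop
  endfacet
  facet normal 0.0000 0.0000 1.0000
    outer loop
      vertex 0.0 0.0 10.4
      vertex 10.5 4.1 10.4
      vertex 10.5 12.9 10.4
    endloop
  endfacet
  facet normal 0.0000 0.0000 1.0000
    outer loop
      vertex 0.0 0.0 10.4
      vertex 10.5 12.9 10.4
      vertex 0.0 12.9 10.4
    endloop
  endfacet
  facet normal 0.0000 -1.0000 0.0000
    outer loop
      vertex 0.0 0.0 0.0
      vertex 24.3 0.0 0.0
      vertex 24.3 0.0 10.4
    endloop
  endfacet
  facet normal 0.0000 -1.0000 0.0000
    outer loop
      vertex 0.0 0.0 0.0
      vertex 24.3 0.0 10.4
      vertex 0.0 0.0 10.4
    endloop
  endfacet
  facet normal 1.0000 0.0000 0.0000
    outer loop
      vertex 24.3 0.0 0.0
      vertex 24.3 4.1 0.0
      vertex 24.3 4.1 10.4
    endloop
  endfacet
  facet normal 1.0000 0.0000 0.0000
    outer loop
      vertex 24.3 0.0 0.0
      vertex 24.3 4.1 10.4
      vertex 24.3 0.0 10.4
    endloop
  endfacet
  facet normal 0.0000 1.0000 0.0000
    outer loop
      vertex 24.3 4.1 0.0
      vertex 10.5 4.1 0.0
      vertex 10.5 4.1 10.4
    endloop
  endfacet
  facet normal 0.0000 1.0000 0.0000
    outer loop
      vertex 24.3 4.1 0.0
      vertex 10.5 4.1 10.4
      vertex 24.3 4.1 10.4
    endloop
  endfacet
  facet normal 1.0000 0.0000 0.0000
    outer loop
      vertex 10.5 4.1 0.0
      vertex 10.5 12.9 0.0
      vertex 10.5 12.9 10.4
    endloop
  endfacet
  facet normal 1.0000 0.0000 0.0000
    outer loop
      vertex 10.5 4.1 0.0
      vertex 10.5 12.9 10.4
      vertex 10.5 4.1 10.4
    endloop
  endfacet
  facet normal 0.0000 1.0000 0.0000
    outer loop
      vertex 10.5 12.9 0.0
      vertex 0.0 12.9 0.0
      vertex 0.0 12.9 10.4
    endloop
  endfacet
  facet normal 0.0000 1.0000 0.0000
    outer loop
      vertex 10.5 12.9 0.0
      vertex 0.0 12.9 10.4
      vertex 10.5 12.9 10.4
    endloop
  endfacet
  facet normal -1.0000 0.0000 0.0000
    outer loop
      vertex 0.0 12.9 0.0
      vertex 0.0 0.0 0.0
      vertex 0.0 0.0 10.4
    endloop
  endfacet
  facet normal -1.0000 0.0000 0.0000
    outer loop
      vertex 0.0 12.9 0.0
      vertex 0.0 0.0 10.4
      vertex 0.0 12.9 10.4
    endloop
  endfacet
endsolid part

The G0 Z moves step by Δz≈1.5 mm. Every layer's G1 loop is the same polygon, so the solid is a straight extrusion of it from z=0 to z≈10.4. Closing with flat bottom and top caps and triangulating gives 20 facets — an L-shaped prism: outer 24.3 × 12.9 mm, arm thicknesses ≈ 4.1 mm (horizontal) and 10.5 mm (vertical), extruded 10.4 mm in z.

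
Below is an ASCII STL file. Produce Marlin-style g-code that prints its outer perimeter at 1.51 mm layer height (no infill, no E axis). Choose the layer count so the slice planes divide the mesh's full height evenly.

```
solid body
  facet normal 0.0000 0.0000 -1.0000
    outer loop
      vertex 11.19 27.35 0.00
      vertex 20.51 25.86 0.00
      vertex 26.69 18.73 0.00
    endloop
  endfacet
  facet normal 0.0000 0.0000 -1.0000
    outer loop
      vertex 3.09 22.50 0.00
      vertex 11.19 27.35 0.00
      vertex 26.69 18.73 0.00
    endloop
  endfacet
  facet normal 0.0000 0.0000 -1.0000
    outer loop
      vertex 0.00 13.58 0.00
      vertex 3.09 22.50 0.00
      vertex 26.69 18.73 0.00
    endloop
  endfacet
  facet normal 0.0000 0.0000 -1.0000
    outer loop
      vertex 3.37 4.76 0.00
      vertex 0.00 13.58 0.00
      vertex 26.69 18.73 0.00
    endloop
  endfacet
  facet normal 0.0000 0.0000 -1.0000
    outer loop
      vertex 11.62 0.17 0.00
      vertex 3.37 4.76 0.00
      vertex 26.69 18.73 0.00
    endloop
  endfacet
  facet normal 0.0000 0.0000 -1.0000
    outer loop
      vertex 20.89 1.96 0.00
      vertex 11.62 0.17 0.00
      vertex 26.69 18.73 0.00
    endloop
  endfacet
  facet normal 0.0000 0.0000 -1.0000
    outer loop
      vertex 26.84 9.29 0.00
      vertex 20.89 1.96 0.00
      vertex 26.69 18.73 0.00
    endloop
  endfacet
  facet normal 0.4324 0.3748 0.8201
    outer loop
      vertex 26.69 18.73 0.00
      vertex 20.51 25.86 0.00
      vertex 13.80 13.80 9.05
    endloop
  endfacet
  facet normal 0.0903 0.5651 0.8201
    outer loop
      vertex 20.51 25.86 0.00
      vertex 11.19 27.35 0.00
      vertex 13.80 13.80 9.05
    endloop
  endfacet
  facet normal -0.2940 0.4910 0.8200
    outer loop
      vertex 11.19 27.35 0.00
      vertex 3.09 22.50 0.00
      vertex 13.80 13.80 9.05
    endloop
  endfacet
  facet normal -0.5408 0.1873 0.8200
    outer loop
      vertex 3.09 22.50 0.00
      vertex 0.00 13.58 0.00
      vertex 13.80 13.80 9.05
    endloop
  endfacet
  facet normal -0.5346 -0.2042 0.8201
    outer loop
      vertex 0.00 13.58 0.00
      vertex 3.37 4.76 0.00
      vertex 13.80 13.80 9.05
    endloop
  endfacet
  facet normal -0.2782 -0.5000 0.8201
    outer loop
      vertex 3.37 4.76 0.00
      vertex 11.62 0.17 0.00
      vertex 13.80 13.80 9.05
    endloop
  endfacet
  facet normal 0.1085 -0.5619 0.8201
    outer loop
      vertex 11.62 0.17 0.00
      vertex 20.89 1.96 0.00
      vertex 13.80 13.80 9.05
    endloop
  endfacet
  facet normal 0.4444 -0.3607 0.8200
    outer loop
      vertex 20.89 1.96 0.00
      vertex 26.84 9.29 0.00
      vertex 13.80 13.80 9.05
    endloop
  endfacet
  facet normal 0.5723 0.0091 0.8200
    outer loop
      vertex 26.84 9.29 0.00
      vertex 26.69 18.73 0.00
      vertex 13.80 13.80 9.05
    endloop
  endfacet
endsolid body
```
; perimeter-only toolpath
G21 ; units = mm
G90 ; absolute positioning
G28 ; home
; layer 1
G0 Z1.51
G0 X24.54 Y17.91
G1 X19.39 Y23.85
G1 X11.62 Y25.09
G1 X4.88 Y21.05
G1 X2.30 Y13.62
G1 X5.11 Y6.27
G1 X11.98 Y2.44
G1 X19.71 Y3.93
G1 X24.67 Y10.04
G1 X24.54 Y17.91
; layer 2
G0 Z3.02
G0 X22.39 Y17.09
G1 X18.27 Y21.84
G1 X12.06 Y22.83
G1 X6.66 Y19.60
G1 X4.60 Y13.65
G1 X6.85 Y7.77
G1 X12.35 Y4.71
G1 X18.53 Y5.91
G1 X22.49 Y10.79
G1 X22.39 Y17.09
; layer 3
G0 Z4.53
G0 X20.25 Y16.27
G1 X17.16 Y19.83
G1 X12.50 Y20.58
G1 X8.45 Y18.15
G1 X6.90 Y13.69
G1 X8.59 Y9.28
G1 X12.71 Y6.99
G1 X17.34 Y7.88
G1 X20.32 Y11.54
G1 X20.25 Y16.27
; layer 4
G0 Z6.03
G0 X18.10 Y15.44
G1 X16.04 Y17.82
G1 X12.93 Y18.32
G1 X10.23 Y16.70
G1 X9.20 Y13.73
G1 X10.32 Y10.79
G1 X13.07 Y9.26
G1 X16.16 Y9.85
G1 X18.15 Y12.30
G1 X18.10 Y15.44
; layer 5
G0 Z7.54
G0 X15.95 Y14.62
G1 X14.92 Y15.81
G1 X13.37 Y16.06
G1 X12.02 Y15.25
G1 X11.50 Y13.76
G1 X12.06 Y12.29
G1 X13.44 Y11.53
G1 X14.98 Y11.83
G1 X15.97 Y13.05
G1 X15.95 Y14.62
M2 ; end

The solid is a regular 9-sided pyramid, base circumscribed radius ≈ 13.8 mm, apex at z ≈ 9.05 mm. Slicing at Δz = 1.51 mm — 6 equal slices spanning the solid's height, so layer i sits at z = i·h/6 — gives 5 non-empty perimeters. Each is a 9-segment closed polygon; G0 lifts to the layer z and rapids to the start vertex, then G1 traces the edges. The cross-section shrinks linearly with z (the slice at the apex is degenerate and omitted).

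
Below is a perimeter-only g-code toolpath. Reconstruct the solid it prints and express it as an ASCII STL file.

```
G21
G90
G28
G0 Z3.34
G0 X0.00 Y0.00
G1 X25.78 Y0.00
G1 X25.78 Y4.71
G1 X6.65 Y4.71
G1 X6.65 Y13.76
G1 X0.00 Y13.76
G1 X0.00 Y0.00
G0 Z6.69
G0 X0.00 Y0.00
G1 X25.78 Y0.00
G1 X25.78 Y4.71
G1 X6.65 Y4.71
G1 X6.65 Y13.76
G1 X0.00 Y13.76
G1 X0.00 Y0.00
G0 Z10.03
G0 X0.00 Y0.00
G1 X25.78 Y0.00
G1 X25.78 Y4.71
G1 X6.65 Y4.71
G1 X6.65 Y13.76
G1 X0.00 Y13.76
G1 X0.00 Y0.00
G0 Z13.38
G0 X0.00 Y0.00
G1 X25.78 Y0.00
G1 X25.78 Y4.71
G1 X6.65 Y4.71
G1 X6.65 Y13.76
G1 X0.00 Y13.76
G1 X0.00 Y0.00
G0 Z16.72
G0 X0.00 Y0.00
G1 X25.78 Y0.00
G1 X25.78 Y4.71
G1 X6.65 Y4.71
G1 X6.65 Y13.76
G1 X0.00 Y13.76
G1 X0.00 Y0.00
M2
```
solid part
  facet normal 0.0000 0.0000 -1.0000
    outer loop
      vertex 25.78 4.71 0.00
      vertex 25.78 0.00 0.00
      vertex 0.00 0.00 0.00
    endloop
  endfacet
  facet normal 0.0000 0.0000 -1.0000
    outer loop
      vertex 6.65 4.71 0.00
      vertex 25.78 4.71 0.00
      vertex 0.00 0.00 0.00
    endloop
  endfacet
  facet normal 0.0000 0.0000 -1.0000
    outer loop
      vertex 6.65 13.76 0.00
      vertex 6.65 4.71 0.00
      vertex 0.00 0.00 0.00
    endloop
  endfacet
  facet normal 0.0000 0.0000 -1.0000
    outer loop
      vertex 0.00 13.76 0.00
      vertex 6.65 13.76 0.00
      vertex 0.00 0.00 0.00
    endloop
  endfacet
  facet normal 0.0000 0.0000 1.0000
    outer loop
      vertex 0.00 0.00 16.72
      vertex 25.78 0.00 16.72
      vertex 25.78 4.71 16.72
    endloop
  endfacet
  facet normal 0.0000 0.0000 1.0000
    outer loop
      vertex 0.00 0.00 16.72
      vertex 25.78 4.71 16.72
      vertex 6.65 4.71 16.72
    endloop
  endfacet
  facet normal 0.0000 0.0000 1.0000
    outer loop
      vertex 0.00 0.00 16.72
      vertex 6.65 4.71 16.72
      vertex 6.65 13.76 16.72
    endloop
  endfacet
  facet normal 0.0000 0.0000 1.0000
    outer loop
      vertex 0.00 0.00 16.72
      vertex 6.65 13.76 16.72
      vertex 0.00 13.76 16.72
    endloop
  endfacet
  facet normal 0.0000 -1.0000 0.0000
    outer loop
      vertex 0.00 0.00 0.00
      vertex 25.78 0.00 0.00
      vertex 25.78 0.00 16.72
    endloop
  endfacet
  facet normal 0.0000 -1.0000 0.0000
    outer loop
      vertex 0.00 0.00 0.00
      vertex 25.78 0.00 16.72
      vertex 0.00 0.00 16.72
    endloop
  endfacet
  facet normal 1.0000 0.0000 0.0000
    outer loop
      vertex 25.78 0.00 0.00
      vertex 25.78 4.71 0.00
      vertex 25.78 4.71 16.72
    endloop
  endfacet
  facet normal 1.0000 0.0000 0.0000
    outer loop
      vertex 25.78 0.00 0.00
      vertex 25.78 4.71 16.72
      vertex 25.78 0.00 16.72
    endloop
  endfacet
  facet normal 0.0000 1.0000 0.0000
    outer loop
      vertex 25.78 4.71 0.00
      vertex 6.65 4.71 0.00
      vertex 6.65 4.71 16.72
    endloop
  endfacet
  facet normal 0.0000 1.0000 0.0000
    outer loop
      vertex 25.78 4.71 0.00
      vertex 6.65 4.71 16.72
      vertex 25.78 4.71 16.72
    endloop
  endfacet
  facet normal 1.0000 0.0000 0.0000
    outer loop
      vertex 6.65 4.71 0.00
      vertex 6.65 13.76 0.00
      vertex 6.65 13.76 16.72
    endloop
  endfacet
  facet normal 1.0000 0.0000 0.0000
    outer loop
      vertex 6.65 4.71 0.00
      vertex 6.65 13.76 16.72
      vertex 6.65 4.71 16.72
    endloop
  endfacet
  facet normal 0.0000 1.0000 0.0000
    outer loop
      vertex 6.65 13.76 0.00
      vertex 0.00 13.76 0.00
      vertex 0.00 13.76 16.72
    endloop
  endfacet
  facet normal 0.0000 1.0000 0.0000
    outer loop
      vertex 6.65 13.76 0.00
      vertex 0.00 13.76 16.72
      vertex 6.65 13.76 16.72
    endloop
  endfacet
  facet normal -1.0000 0.0000 0.0000
    outer loop
      vertex 0.00 13.76 0.00
      vertex 0.00 0.00 0.00
      vertex 0.00 0.00 16.72
    endloop
  endfacet
  facet normal -1.0000 0.0000 0.0000
    outer loop
      vertex 0.00 13.76 0.00
      vertex 0.00 0.00 16.72
      vertex 0.00 13.76 16.72
    endloop
  endfacet
endsolid part

The G0 Z moves step by Δz≈3.34 mm. Every layer's G1 loop is the same polygon, so the solid is a straight extrusion of it from z=0 to z≈16.7. Closing with flat bottom and top caps and triangulating gives 20 facets — an L-shaped prism: outer 25.8 × 13.8 mm, arm thicknesses ≈ 4.71 mm (horizontal) and 6.65 mm (vertical), extruded 16.7 mm in z.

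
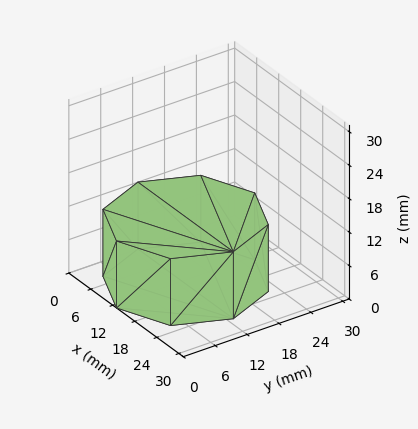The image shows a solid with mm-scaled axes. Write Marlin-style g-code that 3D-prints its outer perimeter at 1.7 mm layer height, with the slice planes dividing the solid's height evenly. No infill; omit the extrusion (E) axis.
Reading the render: the shape is a regular 8-sided prism (a cylinder approximated with 8 flat sides), circumscribed radius ≈ 13 mm, height ≈ 12 mm (dimensions read to the nearest mm from the axis ticks). For the g-code, the solid's height is divided into equal slices at the stated Δz and each level perimeter traced with G1 moves after a G0 lift.

; perimeter-only toolpath
G21 ; units = mm
G90 ; absolute positioning
G28 ; home
; layer 1
G0 Z1.7
G0 X26.0 Y13.0
G1 X22.2 Y22.2
G1 X13.0 Y26.0
G1 X3.8 Y22.2
G1 X0.0 Y13.0
G1 X3.8 Y3.8
G1 X13.0 Y0.0
G1 X22.2 Y3.8
G1 X26.0 Y13.0
; layer 2
G0 Z3.4
G0 X26.0 Y13.0
G1 X22.2 Y22.2
G1 X13.0 Y26.0
G1 X3.8 Y22.2
G1 X0.0 Y13.0
G1 X3.8 Y3.8
G1 X13.0 Y0.0
G1 X22.2 Y3.8
G1 X26.0 Y13.0
; layer 3
G0 Z5.1
G0 X26.0 Y13.0
G1 X22.2 Y22.2
G1 X13.0 Y26.0
G1 X3.8 Y22.2
G1 X0.0 Y13.0
G1 X3.8 Y3.8
G1 X13.0 Y0.0
G1 X22.2 Y3.8
G1 X26.0 Y13.0
; layer 4
G0 Z6.9
G0 X26.0 Y13.0
G1 X22.2 Y22.2
G1 X13.0 Y26.0
G1 X3.8 Y22.2
G1 X0.0 Y13.0
G1 X3.8 Y3.8
G1 X13.0 Y0.0
G1 X22.2 Y3.8
G1 X26.0 Y13.0
; layer 5
G0 Z8.6
G0 X26.0 Y13.0
G1 X22.2 Y22.2
G1 X13.0 Y26.0
G1 X3.8 Y22.2
G1 X0.0 Y13.0
G1 X3.8 Y3.8
G1 X13.0 Y0.0
G1 X22.2 Y3.8
G1 X26.0 Y13.0
; layer 6
G0 Z10.3
G0 X26.0 Y13.0
G1 X22.2 Y22.2
G1 X13.0 Y26.0
G1 X3.8 Y22.2
G1 X0.0 Y13.0
G1 X3.8 Y3.8
G1 X13.0 Y0.0
G1 X22.2 Y3.8
G1 X26.0 Y13.0
; layer 7
G0 Z12.0
G0 X26.0 Y13.0
G1 X22.2 Y22.2
G1 X13.0 Y26.0
G1 X3.8 Y22.2
G1 X0.0 Y13.0
G1 X3.8 Y3.8
G1 X13.0 Y0.0
G1 X22.2 Y3.8
G1 X26.0 Y13.0
M2 ; end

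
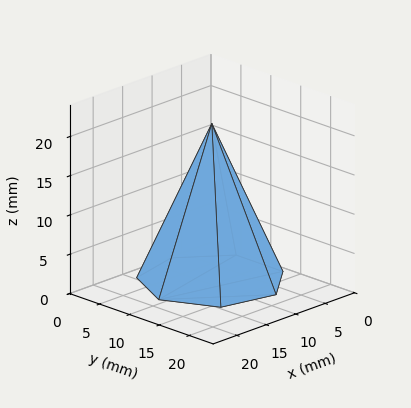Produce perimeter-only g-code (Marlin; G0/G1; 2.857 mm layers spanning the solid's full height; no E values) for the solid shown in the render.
Reading the render: the shape is a regular 7-sided pyramid, base circumscribed radius ≈ 9 mm, apex at z ≈ 20 mm (dimensions read to the nearest mm from the axis ticks). For the g-code, the solid's height is divided into equal slices at the stated Δz and each level perimeter traced with G1 moves after a G0 lift.

; perimeter-only toolpath
G21 ; units = mm
G90 ; absolute positioning
G28 ; home
; layer 1
G0 Z2.857
G0 X16.714 Y9.000
G1 X13.809 Y15.031
G1 X7.283 Y16.521
G1 X2.049 Y12.347
G1 X2.049 Y5.653
G1 X7.283 Y1.479
G1 X13.809 Y2.969
G1 X16.714 Y9.000
; layer 2
G0 Z5.714
G0 X15.429 Y9.000
G1 X13.008 Y14.026
G1 X7.569 Y15.267
G1 X3.208 Y11.789
G1 X3.208 Y6.211
G1 X7.569 Y2.733
G1 X13.008 Y3.974
G1 X15.429 Y9.000
; layer 3
G0 Z8.571
G0 X14.143 Y9.000
G1 X12.206 Y13.021
G1 X7.855 Y14.014
G1 X4.366 Y11.231
G1 X4.366 Y6.769
G1 X7.855 Y3.986
G1 X12.206 Y4.979
G1 X14.143 Y9.000
; layer 4
G0 Z11.429
G0 X12.857 Y9.000
G1 X11.405 Y12.015
G1 X8.142 Y12.760
G1 X5.525 Y10.674
G1 X5.525 Y7.326
G1 X8.142 Y5.240
G1 X11.405 Y5.985
G1 X12.857 Y9.000
; layer 5
G0 Z14.286
G0 X11.571 Y9.000
G1 X10.603 Y11.010
G1 X8.428 Y11.507
G1 X6.683 Y10.116
G1 X6.683 Y7.884
G1 X8.428 Y6.493
G1 X10.603 Y6.990
G1 X11.571 Y9.000
; layer 6
G0 Z17.143
G0 X10.286 Y9.000
G1 X9.802 Y10.005
G1 X8.714 Y10.253
G1 X7.842 Y9.558
G1 X7.842 Y8.442
G1 X8.714 Y7.747
G1 X9.802 Y7.995
G1 X10.286 Y9.000
M2 ; end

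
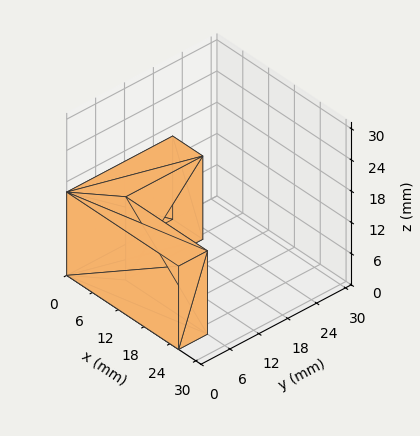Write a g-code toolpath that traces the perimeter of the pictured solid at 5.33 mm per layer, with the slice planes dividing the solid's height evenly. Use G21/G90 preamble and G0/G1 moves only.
Reading the render: the shape is an L-shaped prism: outer 26 × 22 mm, arm thicknesses ≈ 6 mm (horizontal) and 7 mm (vertical), extruded 16 mm in z (dimensions read to the nearest mm from the axis ticks). For the g-code, the solid's height is divided into equal slices at the stated Δz and each level perimeter traced with G1 moves after a G0 lift.

; perimeter-only toolpath
G21 ; units = mm
G90 ; absolute positioning
G28 ; home
; layer 1
G0 Z5.33
G0 X0.00 Y0.00
G1 X26.00 Y0.00
G1 X26.00 Y6.00
G1 X7.00 Y6.00
G1 X7.00 Y22.00
G1 X0.00 Y22.00
G1 X0.00 Y0.00
; layer 2
G0 Z10.67
G0 X0.00 Y0.00
G1 X26.00 Y0.00
G1 X26.00 Y6.00
G1 X7.00 Y6.00
G1 X7.00 Y22.00
G1 X0.00 Y22.00
G1 X0.00 Y0.00
; layer 3
G0 Z16.00
G0 X0.00 Y0.00
G1 X26.00 Y0.00
G1 X26.00 Y6.00
G1 X7.00 Y6.00
G1 X7.00 Y22.00
G1 X0.00 Y22.00
G1 X0.00 Y0.00
M2 ; end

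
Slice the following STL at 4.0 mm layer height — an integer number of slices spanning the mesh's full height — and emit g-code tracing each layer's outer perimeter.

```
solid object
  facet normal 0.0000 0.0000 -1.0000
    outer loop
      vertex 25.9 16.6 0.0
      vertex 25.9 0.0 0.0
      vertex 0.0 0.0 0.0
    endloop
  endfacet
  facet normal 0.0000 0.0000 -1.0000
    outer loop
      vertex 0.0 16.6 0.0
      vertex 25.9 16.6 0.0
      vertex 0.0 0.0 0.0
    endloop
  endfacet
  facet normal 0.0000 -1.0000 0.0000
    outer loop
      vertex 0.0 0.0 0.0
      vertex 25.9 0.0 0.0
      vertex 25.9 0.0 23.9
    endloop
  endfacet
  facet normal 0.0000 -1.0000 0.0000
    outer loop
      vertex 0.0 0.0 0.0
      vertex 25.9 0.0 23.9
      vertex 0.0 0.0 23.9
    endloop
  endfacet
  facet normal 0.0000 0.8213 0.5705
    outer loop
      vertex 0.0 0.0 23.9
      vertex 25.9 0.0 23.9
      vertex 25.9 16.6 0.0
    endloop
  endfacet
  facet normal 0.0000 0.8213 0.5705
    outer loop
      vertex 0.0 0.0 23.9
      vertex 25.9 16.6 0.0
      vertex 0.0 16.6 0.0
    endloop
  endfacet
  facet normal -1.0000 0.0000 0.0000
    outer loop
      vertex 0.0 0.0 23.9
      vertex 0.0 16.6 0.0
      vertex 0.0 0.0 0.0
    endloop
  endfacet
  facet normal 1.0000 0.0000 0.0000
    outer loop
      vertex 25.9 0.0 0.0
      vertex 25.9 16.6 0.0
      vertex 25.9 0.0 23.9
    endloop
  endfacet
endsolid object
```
; perimeter-only toolpath
G21 ; units = mm
G90 ; absolute positioning
G28 ; home
; layer 1
G0 Z4.0
G0 X0.0 Y0.0
G1 X25.9 Y0.0
G1 X25.9 Y13.8
G1 X0.0 Y13.8
G1 X0.0 Y0.0
; layer 2
G0 Z8.0
G0 X0.0 Y0.0
G1 X25.9 Y0.0
G1 X25.9 Y11.1
G1 X0.0 Y11.1
G1 X0.0 Y0.0
; layer 3
G0 Z11.9
G0 X0.0 Y0.0
G1 X25.9 Y0.0
G1 X25.9 Y8.3
G1 X0.0 Y8.3
G1 X0.0 Y0.0
; layer 4
G0 Z15.9
G0 X0.0 Y0.0
G1 X25.9 Y0.0
G1 X25.9 Y5.5
G1 X0.0 Y5.5
G1 X0.0 Y0.0
; layer 5
G0 Z19.9
G0 X0.0 Y0.0
G1 X25.9 Y0.0
G1 X25.9 Y2.8
G1 X0.0 Y2.8
G1 X0.0 Y0.0
M2 ; end

The solid is a wedge (ramp): 25.9 × 16.6 mm base, rising to 23.9 mm along the y=0 edge and sloping linearly to z=0 at y=16.6. Slicing at Δz = 4.0 mm — 6 equal slices spanning the solid's height, so layer i sits at z = i·h/6 — gives 5 non-empty perimeters. Each is a 4-segment closed polygon; G0 lifts to the layer z and rapids to the start vertex, then G1 traces the edges. The cross-section shrinks linearly with z (the slice at the apex is degenerate and omitted).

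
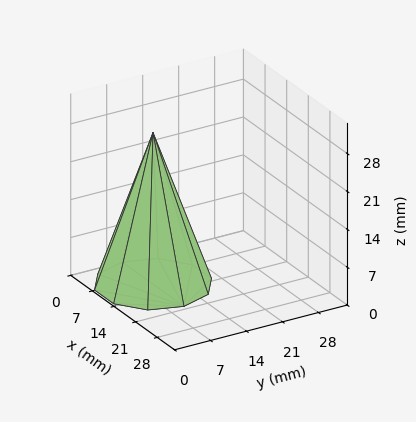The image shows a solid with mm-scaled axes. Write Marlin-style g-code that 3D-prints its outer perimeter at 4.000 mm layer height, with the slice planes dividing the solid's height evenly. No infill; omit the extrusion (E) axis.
Reading the render: the shape is a regular 10-sided pyramid, base circumscribed radius ≈ 10 mm, apex at z ≈ 28 mm (dimensions read to the nearest mm from the axis ticks). For the g-code, the solid's height is divided into equal slices at the stated Δz and each level perimeter traced with G1 moves after a G0 lift.

; perimeter-only toolpath
G21 ; units = mm
G90 ; absolute positioning
G28 ; home
; layer 1
G0 Z4.000
G0 X18.571 Y10.000
G1 X16.934 Y15.038
G1 X12.649 Y18.152
G1 X7.351 Y18.152
G1 X3.066 Y15.038
G1 X1.429 Y10.000
G1 X3.066 Y4.962
G1 X7.351 Y1.848
G1 X12.649 Y1.848
G1 X16.934 Y4.962
G1 X18.571 Y10.000
; layer 2
G0 Z8.000
G0 X17.143 Y10.000
G1 X15.779 Y14.199
G1 X12.207 Y16.794
G1 X7.793 Y16.794
G1 X4.221 Y14.199
G1 X2.857 Y10.000
G1 X4.221 Y5.801
G1 X7.793 Y3.206
G1 X12.207 Y3.206
G1 X15.779 Y5.801
G1 X17.143 Y10.000
; layer 3
G0 Z12.000
G0 X15.714 Y10.000
G1 X14.623 Y13.359
G1 X11.766 Y15.435
G1 X8.234 Y15.435
G1 X5.377 Y13.359
G1 X4.286 Y10.000
G1 X5.377 Y6.641
G1 X8.234 Y4.565
G1 X11.766 Y4.565
G1 X14.623 Y6.641
G1 X15.714 Y10.000
; layer 4
G0 Z16.000
G0 X14.286 Y10.000
G1 X13.467 Y12.519
G1 X11.324 Y14.076
G1 X8.676 Y14.076
G1 X6.533 Y12.519
G1 X5.714 Y10.000
G1 X6.533 Y7.481
G1 X8.676 Y5.924
G1 X11.324 Y5.924
G1 X13.467 Y7.481
G1 X14.286 Y10.000
; layer 5
G0 Z20.000
G0 X12.857 Y10.000
G1 X12.311 Y11.679
G1 X10.883 Y12.717
G1 X9.117 Y12.717
G1 X7.689 Y11.679
G1 X7.143 Y10.000
G1 X7.689 Y8.321
G1 X9.117 Y7.283
G1 X10.883 Y7.283
G1 X12.311 Y8.321
G1 X12.857 Y10.000
; layer 6
G0 Z24.000
G0 X11.429 Y10.000
G1 X11.156 Y10.840
G1 X10.441 Y11.359
G1 X9.559 Y11.359
G1 X8.844 Y10.840
G1 X8.571 Y10.000
G1 X8.844 Y9.160
G1 X9.559 Y8.641
G1 X10.441 Y8.641
G1 X11.156 Y9.160
G1 X11.429 Y10.000
M2 ; end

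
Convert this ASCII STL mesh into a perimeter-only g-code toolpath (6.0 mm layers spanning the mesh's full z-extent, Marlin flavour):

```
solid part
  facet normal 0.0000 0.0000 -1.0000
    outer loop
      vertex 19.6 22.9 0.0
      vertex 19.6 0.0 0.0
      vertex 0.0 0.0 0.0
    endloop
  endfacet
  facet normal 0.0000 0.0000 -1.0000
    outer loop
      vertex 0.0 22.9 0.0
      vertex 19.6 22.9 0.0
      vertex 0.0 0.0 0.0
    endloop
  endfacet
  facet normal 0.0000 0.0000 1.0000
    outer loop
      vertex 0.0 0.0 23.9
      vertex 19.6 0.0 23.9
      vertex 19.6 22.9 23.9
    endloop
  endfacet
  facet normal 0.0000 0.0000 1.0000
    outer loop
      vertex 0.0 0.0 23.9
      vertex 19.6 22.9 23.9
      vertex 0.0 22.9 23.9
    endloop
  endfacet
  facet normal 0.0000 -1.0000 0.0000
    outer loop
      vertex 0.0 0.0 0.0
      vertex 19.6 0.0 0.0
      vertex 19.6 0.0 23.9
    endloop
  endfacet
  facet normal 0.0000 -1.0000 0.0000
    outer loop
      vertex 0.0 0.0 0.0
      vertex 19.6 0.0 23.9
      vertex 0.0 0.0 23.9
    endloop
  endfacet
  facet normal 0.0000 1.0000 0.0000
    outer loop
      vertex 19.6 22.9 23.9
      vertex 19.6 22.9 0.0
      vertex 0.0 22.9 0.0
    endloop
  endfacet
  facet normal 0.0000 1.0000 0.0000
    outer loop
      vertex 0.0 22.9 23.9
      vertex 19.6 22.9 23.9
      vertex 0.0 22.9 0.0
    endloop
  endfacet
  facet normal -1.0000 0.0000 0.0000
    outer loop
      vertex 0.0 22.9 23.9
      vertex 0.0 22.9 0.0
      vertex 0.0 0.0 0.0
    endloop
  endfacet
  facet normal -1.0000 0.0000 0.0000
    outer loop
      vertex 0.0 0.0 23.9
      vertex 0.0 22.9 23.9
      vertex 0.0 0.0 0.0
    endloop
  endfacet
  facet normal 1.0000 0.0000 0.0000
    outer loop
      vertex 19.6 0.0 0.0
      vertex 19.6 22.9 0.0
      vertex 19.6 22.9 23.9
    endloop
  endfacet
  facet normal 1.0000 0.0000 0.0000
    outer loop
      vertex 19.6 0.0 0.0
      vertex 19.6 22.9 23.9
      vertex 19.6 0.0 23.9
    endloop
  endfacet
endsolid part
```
; perimeter-only toolpath
G21 ; units = mm
G90 ; absolute positioning
G28 ; home
; layer 1
G0 Z6.0
G0 X0.0 Y0.0
G1 X19.6 Y0.0
G1 X19.6 Y22.9
G1 X0.0 Y22.9
G1 X0.0 Y0.0
; layer 2
G0 Z11.9
G0 X0.0 Y0.0
G1 X19.6 Y0.0
G1 X19.6 Y22.9
G1 X0.0 Y22.9
G1 X0.0 Y0.0
; layer 3
G0 Z17.9
G0 X0.0 Y0.0
G1 X19.6 Y0.0
G1 X19.6 Y22.9
G1 X0.0 Y22.9
G1 X0.0 Y0.0
; layer 4
G0 Z23.9
G0 X0.0 Y0.0
G1 X19.6 Y0.0
G1 X19.6 Y22.9
G1 X0.0 Y22.9
G1 X0.0 Y0.0
M2 ; end

The solid is a rectangular box, roughly 19.6 × 22.9 mm footprint and 23.9 mm tall. Slicing at Δz = 6.0 mm — 4 equal slices spanning the solid's height, so layer i sits at z = i·h/4 — gives 4 non-empty perimeters. Each is a 4-segment closed polygon; G0 lifts to the layer z and rapids to the start vertex, then G1 traces the edges.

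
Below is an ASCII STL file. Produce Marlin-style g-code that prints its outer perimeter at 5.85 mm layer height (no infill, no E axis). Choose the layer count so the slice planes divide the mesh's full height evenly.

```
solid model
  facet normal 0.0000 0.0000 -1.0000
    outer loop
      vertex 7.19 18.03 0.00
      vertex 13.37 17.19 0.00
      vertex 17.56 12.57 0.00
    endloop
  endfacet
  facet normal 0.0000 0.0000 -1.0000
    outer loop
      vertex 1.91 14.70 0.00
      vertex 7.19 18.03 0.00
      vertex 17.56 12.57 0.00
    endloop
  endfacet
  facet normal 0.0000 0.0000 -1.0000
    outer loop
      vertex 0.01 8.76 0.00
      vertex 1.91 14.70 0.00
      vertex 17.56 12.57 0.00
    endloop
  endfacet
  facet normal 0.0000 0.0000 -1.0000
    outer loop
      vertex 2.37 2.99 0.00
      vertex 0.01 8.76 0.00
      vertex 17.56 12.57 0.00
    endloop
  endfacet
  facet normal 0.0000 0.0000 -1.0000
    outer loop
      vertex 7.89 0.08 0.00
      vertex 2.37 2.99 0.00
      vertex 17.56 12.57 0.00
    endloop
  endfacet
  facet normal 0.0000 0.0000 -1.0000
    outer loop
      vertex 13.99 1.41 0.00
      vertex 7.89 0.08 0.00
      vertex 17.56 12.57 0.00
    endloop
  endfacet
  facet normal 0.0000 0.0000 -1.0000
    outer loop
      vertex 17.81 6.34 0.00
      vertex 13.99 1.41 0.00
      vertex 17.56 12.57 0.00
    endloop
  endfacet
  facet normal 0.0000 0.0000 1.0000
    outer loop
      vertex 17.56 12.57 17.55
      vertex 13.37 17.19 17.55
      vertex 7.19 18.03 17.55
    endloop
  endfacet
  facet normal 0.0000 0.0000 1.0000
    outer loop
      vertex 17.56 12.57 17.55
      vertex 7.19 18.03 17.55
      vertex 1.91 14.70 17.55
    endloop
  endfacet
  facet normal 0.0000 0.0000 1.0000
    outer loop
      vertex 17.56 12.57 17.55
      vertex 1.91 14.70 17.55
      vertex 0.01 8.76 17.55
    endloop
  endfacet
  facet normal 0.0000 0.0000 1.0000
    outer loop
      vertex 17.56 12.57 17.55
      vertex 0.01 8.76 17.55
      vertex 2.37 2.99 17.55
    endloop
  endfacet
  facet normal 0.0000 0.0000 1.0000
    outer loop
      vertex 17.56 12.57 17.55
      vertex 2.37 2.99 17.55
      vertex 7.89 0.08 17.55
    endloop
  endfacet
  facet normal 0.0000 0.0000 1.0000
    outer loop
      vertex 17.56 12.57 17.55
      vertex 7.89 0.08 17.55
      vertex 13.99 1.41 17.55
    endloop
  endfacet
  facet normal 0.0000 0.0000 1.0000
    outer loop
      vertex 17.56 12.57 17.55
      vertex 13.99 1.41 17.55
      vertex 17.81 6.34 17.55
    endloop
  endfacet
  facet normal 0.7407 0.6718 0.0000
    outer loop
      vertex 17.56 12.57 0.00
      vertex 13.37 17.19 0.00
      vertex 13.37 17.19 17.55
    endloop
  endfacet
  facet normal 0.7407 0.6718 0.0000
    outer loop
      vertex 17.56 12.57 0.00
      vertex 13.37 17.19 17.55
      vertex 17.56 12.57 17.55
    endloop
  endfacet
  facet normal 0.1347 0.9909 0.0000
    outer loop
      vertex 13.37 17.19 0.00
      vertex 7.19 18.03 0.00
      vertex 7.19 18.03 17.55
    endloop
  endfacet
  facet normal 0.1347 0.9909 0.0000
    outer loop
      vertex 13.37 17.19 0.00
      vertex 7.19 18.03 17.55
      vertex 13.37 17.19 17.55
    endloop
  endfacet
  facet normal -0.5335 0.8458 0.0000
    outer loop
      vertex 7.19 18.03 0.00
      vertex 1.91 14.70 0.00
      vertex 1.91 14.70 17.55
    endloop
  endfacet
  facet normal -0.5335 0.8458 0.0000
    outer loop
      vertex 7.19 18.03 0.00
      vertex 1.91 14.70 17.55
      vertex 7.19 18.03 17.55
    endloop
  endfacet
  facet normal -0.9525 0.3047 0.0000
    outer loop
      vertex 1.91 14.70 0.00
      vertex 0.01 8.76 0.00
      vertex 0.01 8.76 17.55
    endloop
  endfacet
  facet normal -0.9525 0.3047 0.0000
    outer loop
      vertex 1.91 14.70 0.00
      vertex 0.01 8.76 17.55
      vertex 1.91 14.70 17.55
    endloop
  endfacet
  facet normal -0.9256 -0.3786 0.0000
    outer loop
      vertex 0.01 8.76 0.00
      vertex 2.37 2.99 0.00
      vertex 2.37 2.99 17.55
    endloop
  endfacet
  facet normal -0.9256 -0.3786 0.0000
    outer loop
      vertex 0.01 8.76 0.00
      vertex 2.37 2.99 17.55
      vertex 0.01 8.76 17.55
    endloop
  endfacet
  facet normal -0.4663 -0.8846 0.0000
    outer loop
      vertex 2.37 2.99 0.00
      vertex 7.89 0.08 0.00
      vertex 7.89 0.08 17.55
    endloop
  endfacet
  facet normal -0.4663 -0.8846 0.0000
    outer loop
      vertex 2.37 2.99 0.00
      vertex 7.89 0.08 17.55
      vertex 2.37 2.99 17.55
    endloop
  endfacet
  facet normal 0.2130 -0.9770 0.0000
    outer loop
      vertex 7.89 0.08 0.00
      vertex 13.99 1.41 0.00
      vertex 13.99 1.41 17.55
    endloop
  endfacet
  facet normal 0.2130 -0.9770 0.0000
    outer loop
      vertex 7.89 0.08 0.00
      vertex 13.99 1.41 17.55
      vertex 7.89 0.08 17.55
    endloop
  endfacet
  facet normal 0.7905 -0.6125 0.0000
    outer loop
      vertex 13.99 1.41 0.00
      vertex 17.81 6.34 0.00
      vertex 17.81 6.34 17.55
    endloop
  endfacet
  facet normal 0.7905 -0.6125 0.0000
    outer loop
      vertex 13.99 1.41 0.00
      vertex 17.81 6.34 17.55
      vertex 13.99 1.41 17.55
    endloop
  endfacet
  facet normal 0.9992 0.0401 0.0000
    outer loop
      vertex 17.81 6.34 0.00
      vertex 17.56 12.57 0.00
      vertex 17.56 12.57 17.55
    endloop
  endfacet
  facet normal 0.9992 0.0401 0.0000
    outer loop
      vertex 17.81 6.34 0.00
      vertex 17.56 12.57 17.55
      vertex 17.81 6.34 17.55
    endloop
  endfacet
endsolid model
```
; perimeter-only toolpath
G21 ; units = mm
G90 ; absolute positioning
G28 ; home
; layer 1
G0 Z5.85
G0 X17.56 Y12.57
G1 X13.37 Y17.19
G1 X7.19 Y18.03
G1 X1.91 Y14.70
G1 X0.01 Y8.76
G1 X2.37 Y2.99
G1 X7.89 Y0.08
G1 X13.99 Y1.41
G1 X17.81 Y6.34
G1 X17.56 Y12.57
; layer 2
G0 Z11.70
G0 X17.56 Y12.57
G1 X13.37 Y17.19
G1 X7.19 Y18.03
G1 X1.91 Y14.70
G1 X0.01 Y8.76
G1 X2.37 Y2.99
G1 X7.89 Y0.08
G1 X13.99 Y1.41
G1 X17.81 Y6.34
G1 X17.56 Y12.57
; layer 3
G0 Z17.55
G0 X17.56 Y12.57
G1 X13.37 Y17.19
G1 X7.19 Y18.03
G1 X1.91 Y14.70
G1 X0.01 Y8.76
G1 X2.37 Y2.99
G1 X7.89 Y0.08
G1 X13.99 Y1.41
G1 X17.81 Y6.34
G1 X17.56 Y12.57
M2 ; end

The solid is a regular 9-sided prism (a cylinder approximated with 9 flat sides), circumscribed radius ≈ 9.12 mm, height ≈ 17.6 mm. Slicing at Δz = 5.85 mm — 3 equal slices spanning the solid's height, so layer i sits at z = i·h/3 — gives 3 non-empty perimeters. Each is a 9-segment closed polygon; G0 lifts to the layer z and rapids to the start vertex, then G1 traces the edges.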